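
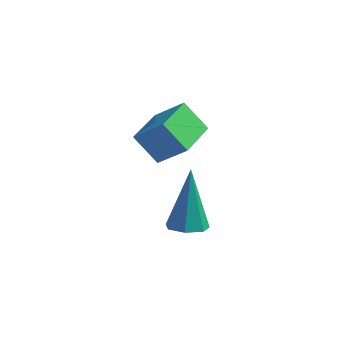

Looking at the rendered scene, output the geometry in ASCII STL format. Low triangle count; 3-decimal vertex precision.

solid 
facet normal 0.083 -0.284 -0.955
outer loop
vertex 3.729 0.201 2.312
vertex 3.11 0.401 2.199
vertex 3.67 0.745 2.145
endloop
endfacet
facet normal 0.935 0.193 0.299
outer loop
vertex 3.729 0.201 2.312
vertex 3.67 0.745 2.145
vertex 2.93 1.019 4.281
endloop
endfacet
facet normal 0.082 -0.283 -0.955
outer loop
vertex 3.67 0.745 2.145
vertex 3.11 0.401 2.199
vertex 3.19 1.031 2.019
endloop
endfacet
facet normal 0.499 0.864 0.062
outer loop
vertex 3.67 0.745 2.145
vertex 3.19 1.031 2.019
vertex 2.93 1.019 4.281
endloop
endfacet
facet normal 0.083 -0.284 -0.955
outer loop
vertex 3.19 1.031 2.019
vertex 3.11 0.401 2.199
vertex 2.65 0.842 2.028
endloop
endfacet
facet normal -0.331 0.943 -0.033
outer loop
vertex 3.19 1.031 2.019
vertex 2.65 0.842 2.028
vertex 2.93 1.019 4.281
endloop
endfacet
facet normal 0.083 -0.284 -0.955
outer loop
vertex 2.65 0.842 2.028
vertex 3.11 0.401 2.199
vertex 2.456 0.321 2.166
endloop
endfacet
facet normal -0.926 0.368 0.086
outer loop
vertex 2.65 0.842 2.028
vertex 2.456 0.321 2.166
vertex 2.93 1.019 4.281
endloop
endfacet
facet normal 0.083 -0.284 -0.955
outer loop
vertex 2.456 0.321 2.166
vertex 3.11 0.401 2.199
vertex 2.755 -0.14 2.329
endloop
endfacet
facet normal -0.841 -0.429 0.330
outer loop
vertex 2.456 0.321 2.166
vertex 2.755 -0.14 2.329
vertex 2.93 1.019 4.281
endloop
endfacet
facet normal 0.082 -0.283 -0.956
outer loop
vertex 2.755 -0.14 2.329
vertex 3.11 0.401 2.199
vertex 3.321 -0.193 2.393
endloop
endfacet
facet normal -0.137 -0.846 0.515
outer loop
vertex 2.755 -0.14 2.329
vertex 3.321 -0.193 2.393
vertex 2.93 1.019 4.281
endloop
endfacet
facet normal 0.083 -0.283 -0.956
outer loop
vertex 3.321 -0.193 2.393
vertex 3.11 0.401 2.199
vertex 3.729 0.201 2.312
endloop
endfacet
facet normal 0.651 -0.571 0.501
outer loop
vertex 3.321 -0.193 2.393
vertex 3.729 0.201 2.312
vertex 2.93 1.019 4.281
endloop
endfacet
facet normal -0.775 -0.037 -0.631
outer loop
vertex -0.021 3.061 3.726
vertex -0.124 4.767 3.753
vertex 0.785 3.125 2.733
endloop
endfacet
facet normal 0.060 -0.998 -0.015
outer loop
vertex 1.784 3.173 3.547
vertex -0.021 3.061 3.726
vertex 0.785 3.125 2.733
endloop
endfacet
facet normal -0.775 -0.037 -0.631
outer loop
vertex 0.785 3.125 2.733
vertex -0.124 4.767 3.753
vertex 0.681 4.831 2.76
endloop
endfacet
facet normal 0.629 0.051 -0.775
outer loop
vertex 0.681 4.831 2.76
vertex 1.784 3.173 3.547
vertex 0.785 3.125 2.733
endloop
endfacet
facet normal -0.629 -0.050 0.775
outer loop
vertex -0.021 3.061 3.726
vertex 0.875 4.815 4.567
vertex -0.124 4.767 3.753
endloop
endfacet
facet normal 0.060 -0.998 -0.015
outer loop
vertex 0.979 3.109 4.54
vertex -0.021 3.061 3.726
vertex 1.784 3.173 3.547
endloop
endfacet
facet normal -0.629 -0.051 0.776
outer loop
vertex 0.979 3.109 4.54
vertex 0.875 4.815 4.567
vertex -0.021 3.061 3.726
endloop
endfacet
facet normal -0.060 0.998 0.015
outer loop
vertex -0.124 4.767 3.753
vertex 0.875 4.815 4.567
vertex 0.681 4.831 2.76
endloop
endfacet
facet normal 0.629 0.050 -0.776
outer loop
vertex 1.681 4.879 3.574
vertex 1.784 3.173 3.547
vertex 0.681 4.831 2.76
endloop
endfacet
facet normal -0.060 0.998 0.015
outer loop
vertex 0.681 4.831 2.76
vertex 0.875 4.815 4.567
vertex 1.681 4.879 3.574
endloop
endfacet
facet normal 0.775 0.037 0.631
outer loop
vertex 1.681 4.879 3.574
vertex 0.979 3.109 4.54
vertex 1.784 3.173 3.547
endloop
endfacet
facet normal 0.775 0.037 0.631
outer loop
vertex 0.875 4.815 4.567
vertex 0.979 3.109 4.54
vertex 1.681 4.879 3.574
endloop
endfacet

endsolid


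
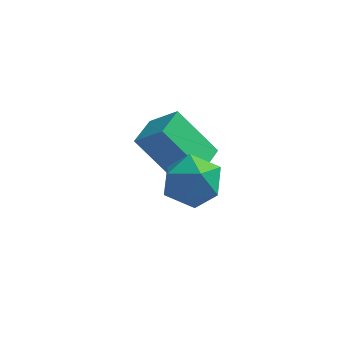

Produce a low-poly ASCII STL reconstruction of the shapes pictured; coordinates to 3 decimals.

solid 
facet normal -0.991 -0.085 0.100
outer loop
vertex -2.204 -1.584 -0.483
vertex -2.116 -1.576 0.396
vertex -2.225 -0.818 -0.043
endloop
endfacet
facet normal -0.824 0.265 -0.500
outer loop
vertex -2.204 -1.584 -0.483
vertex -2.225 -0.818 -0.043
vertex -1.782 -0.878 -0.805
endloop
endfacet
facet normal -0.413 -0.162 -0.896
outer loop
vertex -2.204 -1.584 -0.483
vertex -1.782 -0.878 -0.805
vertex -1.4 -1.674 -0.837
endloop
endfacet
facet normal -0.325 -0.776 -0.540
outer loop
vertex -2.204 -1.584 -0.483
vertex -1.4 -1.674 -0.837
vertex -1.606 -2.105 -0.094
endloop
endfacet
facet normal -0.682 -0.727 0.075
outer loop
vertex -2.204 -1.584 -0.483
vertex -1.606 -2.105 -0.094
vertex -2.116 -1.576 0.396
endloop
endfacet
facet normal -0.440 0.839 -0.322
outer loop
vertex -1.782 -0.878 -0.805
vertex -2.225 -0.818 -0.043
vertex -1.434 -0.435 -0.126
endloop
endfacet
facet normal -0.710 0.274 0.649
outer loop
vertex -2.225 -0.818 -0.043
vertex -2.116 -1.576 0.396
vertex -1.64 -0.866 0.617
endloop
endfacet
facet normal -0.211 -0.766 0.608
outer loop
vertex -2.116 -1.576 0.396
vertex -1.606 -2.105 -0.094
vertex -1.258 -1.662 0.585
endloop
endfacet
facet normal 0.368 -0.845 -0.388
outer loop
vertex -1.606 -2.105 -0.094
vertex -1.4 -1.674 -0.837
vertex -0.815 -1.722 -0.177
endloop
endfacet
facet normal 0.227 0.148 -0.963
outer loop
vertex -1.4 -1.674 -0.837
vertex -1.782 -0.878 -0.805
vertex -0.924 -0.964 -0.616
endloop
endfacet
facet normal 0.325 0.776 0.540
outer loop
vertex -0.836 -0.956 0.263
vertex -1.434 -0.435 -0.126
vertex -1.64 -0.866 0.617
endloop
endfacet
facet normal 0.413 0.162 0.896
outer loop
vertex -0.836 -0.956 0.263
vertex -1.64 -0.866 0.617
vertex -1.258 -1.662 0.585
endloop
endfacet
facet normal 0.824 -0.265 0.500
outer loop
vertex -0.836 -0.956 0.263
vertex -1.258 -1.662 0.585
vertex -0.815 -1.722 -0.177
endloop
endfacet
facet normal 0.991 0.085 -0.100
outer loop
vertex -0.836 -0.956 0.263
vertex -0.815 -1.722 -0.177
vertex -0.924 -0.964 -0.616
endloop
endfacet
facet normal 0.682 0.727 -0.075
outer loop
vertex -0.836 -0.956 0.263
vertex -0.924 -0.964 -0.616
vertex -1.434 -0.435 -0.126
endloop
endfacet
facet normal -0.368 0.845 0.388
outer loop
vertex -1.64 -0.866 0.617
vertex -1.434 -0.435 -0.126
vertex -2.225 -0.818 -0.043
endloop
endfacet
facet normal -0.227 -0.148 0.963
outer loop
vertex -1.258 -1.662 0.585
vertex -1.64 -0.866 0.617
vertex -2.116 -1.576 0.396
endloop
endfacet
facet normal 0.440 -0.839 0.322
outer loop
vertex -0.815 -1.722 -0.177
vertex -1.258 -1.662 0.585
vertex -1.606 -2.105 -0.094
endloop
endfacet
facet normal 0.710 -0.274 -0.649
outer loop
vertex -0.924 -0.964 -0.616
vertex -0.815 -1.722 -0.177
vertex -1.4 -1.674 -0.837
endloop
endfacet
facet normal 0.211 0.766 -0.608
outer loop
vertex -1.434 -0.435 -0.126
vertex -0.924 -0.964 -0.616
vertex -1.782 -0.878 -0.805
endloop
endfacet
facet normal -0.648 0.155 0.746
outer loop
vertex -2.639 1.07 -0.292
vertex -2.363 2.051 -0.256
vertex -3.444 1.324 -1.044
endloop
endfacet
facet normal -0.271 -0.962 -0.035
outer loop
vertex -2.297 1.049 -2.364
vertex -2.639 1.07 -0.292
vertex -3.444 1.324 -1.044
endloop
endfacet
facet normal -0.648 0.156 0.745
outer loop
vertex -3.444 1.324 -1.044
vertex -2.363 2.051 -0.256
vertex -3.167 2.305 -1.008
endloop
endfacet
facet normal -0.712 0.225 -0.665
outer loop
vertex -3.167 2.305 -1.008
vertex -2.297 1.049 -2.364
vertex -3.444 1.324 -1.044
endloop
endfacet
facet normal 0.712 -0.225 0.665
outer loop
vertex -2.639 1.07 -0.292
vertex -1.216 1.776 -1.576
vertex -2.363 2.051 -0.256
endloop
endfacet
facet normal -0.271 -0.962 -0.035
outer loop
vertex -1.493 0.795 -1.612
vertex -2.639 1.07 -0.292
vertex -2.297 1.049 -2.364
endloop
endfacet
facet normal 0.712 -0.225 0.665
outer loop
vertex -1.493 0.795 -1.612
vertex -1.216 1.776 -1.576
vertex -2.639 1.07 -0.292
endloop
endfacet
facet normal 0.271 0.962 0.035
outer loop
vertex -2.363 2.051 -0.256
vertex -1.216 1.776 -1.576
vertex -3.167 2.305 -1.008
endloop
endfacet
facet normal -0.712 0.225 -0.665
outer loop
vertex -2.021 2.03 -2.328
vertex -2.297 1.049 -2.364
vertex -3.167 2.305 -1.008
endloop
endfacet
facet normal 0.271 0.962 0.035
outer loop
vertex -3.167 2.305 -1.008
vertex -1.216 1.776 -1.576
vertex -2.021 2.03 -2.328
endloop
endfacet
facet normal 0.648 -0.155 -0.745
outer loop
vertex -2.021 2.03 -2.328
vertex -1.493 0.795 -1.612
vertex -2.297 1.049 -2.364
endloop
endfacet
facet normal 0.648 -0.156 -0.746
outer loop
vertex -1.216 1.776 -1.576
vertex -1.493 0.795 -1.612
vertex -2.021 2.03 -2.328
endloop
endfacet

endsolid


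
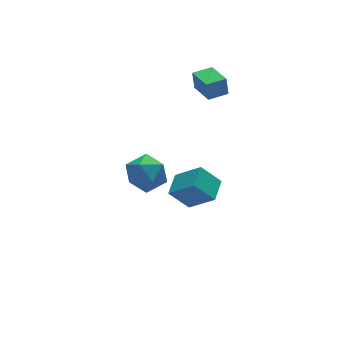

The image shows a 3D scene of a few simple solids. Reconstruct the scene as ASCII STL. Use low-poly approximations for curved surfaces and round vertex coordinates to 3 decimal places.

solid 
facet normal -0.614 -0.764 -0.198
outer loop
vertex 0.882 0.018 -1.811
vertex -0.023 1.051 -2.99
vertex 1.786 -0.427 -2.894
endloop
endfacet
facet normal 0.499 -0.571 0.652
outer loop
vertex 2.603 0.589 -2.63
vertex 0.882 0.018 -1.811
vertex 1.786 -0.427 -2.894
endloop
endfacet
facet normal -0.614 -0.764 -0.199
outer loop
vertex 1.786 -0.427 -2.894
vertex -0.023 1.051 -2.99
vertex 0.882 0.606 -4.074
endloop
endfacet
facet normal 0.611 -0.301 -0.732
outer loop
vertex 0.882 0.606 -4.074
vertex 2.603 0.589 -2.63
vertex 1.786 -0.427 -2.894
endloop
endfacet
facet normal -0.611 0.301 0.732
outer loop
vertex 0.882 0.018 -1.811
vertex 0.794 2.067 -2.726
vertex -0.023 1.051 -2.99
endloop
endfacet
facet normal 0.499 -0.571 0.651
outer loop
vertex 1.698 1.034 -1.546
vertex 0.882 0.018 -1.811
vertex 2.603 0.589 -2.63
endloop
endfacet
facet normal -0.612 0.300 0.732
outer loop
vertex 1.698 1.034 -1.546
vertex 0.794 2.067 -2.726
vertex 0.882 0.018 -1.811
endloop
endfacet
facet normal -0.500 0.571 -0.651
outer loop
vertex -0.023 1.051 -2.99
vertex 0.794 2.067 -2.726
vertex 0.882 0.606 -4.074
endloop
endfacet
facet normal 0.611 -0.300 -0.732
outer loop
vertex 1.698 1.622 -3.809
vertex 2.603 0.589 -2.63
vertex 0.882 0.606 -4.074
endloop
endfacet
facet normal -0.499 0.571 -0.652
outer loop
vertex 0.882 0.606 -4.074
vertex 0.794 2.067 -2.726
vertex 1.698 1.622 -3.809
endloop
endfacet
facet normal 0.614 0.764 0.199
outer loop
vertex 1.698 1.622 -3.809
vertex 1.698 1.034 -1.546
vertex 2.603 0.589 -2.63
endloop
endfacet
facet normal 0.614 0.764 0.199
outer loop
vertex 0.794 2.067 -2.726
vertex 1.698 1.034 -1.546
vertex 1.698 1.622 -3.809
endloop
endfacet
facet normal -0.998 -0.039 -0.043
outer loop
vertex 2.35 1.92 3.846
vertex 2.302 3.42 3.604
vertex 2.4 1.758 2.83
endloop
endfacet
facet normal 0.032 -0.987 0.159
outer loop
vertex 3.478 1.8 2.876
vertex 2.35 1.92 3.846
vertex 2.4 1.758 2.83
endloop
endfacet
facet normal -0.998 -0.039 -0.043
outer loop
vertex 2.4 1.758 2.83
vertex 2.302 3.42 3.604
vertex 2.352 3.258 2.588
endloop
endfacet
facet normal 0.048 -0.158 -0.986
outer loop
vertex 2.352 3.258 2.588
vertex 3.478 1.8 2.876
vertex 2.4 1.758 2.83
endloop
endfacet
facet normal -0.048 0.158 0.986
outer loop
vertex 2.35 1.92 3.846
vertex 3.38 3.462 3.65
vertex 2.302 3.42 3.604
endloop
endfacet
facet normal 0.032 -0.987 0.159
outer loop
vertex 3.428 1.962 3.892
vertex 2.35 1.92 3.846
vertex 3.478 1.8 2.876
endloop
endfacet
facet normal -0.048 0.158 0.986
outer loop
vertex 3.428 1.962 3.892
vertex 3.38 3.462 3.65
vertex 2.35 1.92 3.846
endloop
endfacet
facet normal -0.032 0.987 -0.159
outer loop
vertex 2.302 3.42 3.604
vertex 3.38 3.462 3.65
vertex 2.352 3.258 2.588
endloop
endfacet
facet normal 0.048 -0.158 -0.986
outer loop
vertex 3.43 3.3 2.634
vertex 3.478 1.8 2.876
vertex 2.352 3.258 2.588
endloop
endfacet
facet normal -0.032 0.987 -0.159
outer loop
vertex 2.352 3.258 2.588
vertex 3.38 3.462 3.65
vertex 3.43 3.3 2.634
endloop
endfacet
facet normal 0.998 0.039 0.043
outer loop
vertex 3.43 3.3 2.634
vertex 3.428 1.962 3.892
vertex 3.478 1.8 2.876
endloop
endfacet
facet normal 0.998 0.039 0.043
outer loop
vertex 3.38 3.462 3.65
vertex 3.428 1.962 3.892
vertex 3.43 3.3 2.634
endloop
endfacet
facet normal -0.342 0.457 0.821
outer loop
vertex -3.28 -1.553 2.735
vertex -2.962 -2.415 3.348
vertex -2.265 -1.576 3.171
endloop
endfacet
facet normal -0.123 0.934 0.336
outer loop
vertex -3.28 -1.553 2.735
vertex -2.265 -1.576 3.171
vertex -2.413 -1.223 2.135
endloop
endfacet
facet normal -0.497 0.827 -0.263
outer loop
vertex -3.28 -1.553 2.735
vertex -2.413 -1.223 2.135
vertex -3.201 -1.843 1.673
endloop
endfacet
facet normal -0.947 0.285 -0.148
outer loop
vertex -3.28 -1.553 2.735
vertex -3.201 -1.843 1.673
vertex -3.54 -2.579 2.422
endloop
endfacet
facet normal -0.851 0.057 0.521
outer loop
vertex -3.28 -1.553 2.735
vertex -3.54 -2.579 2.422
vertex -2.962 -2.415 3.348
endloop
endfacet
facet normal 0.564 0.803 0.193
outer loop
vertex -2.413 -1.223 2.135
vertex -2.265 -1.576 3.171
vertex -1.56 -1.881 2.378
endloop
endfacet
facet normal 0.209 0.032 0.977
outer loop
vertex -2.265 -1.576 3.171
vertex -2.962 -2.415 3.348
vertex -1.899 -2.617 3.127
endloop
endfacet
facet normal -0.615 -0.615 0.493
outer loop
vertex -2.962 -2.415 3.348
vertex -3.54 -2.579 2.422
vertex -2.687 -3.237 2.665
endloop
endfacet
facet normal -0.769 -0.246 -0.590
outer loop
vertex -3.54 -2.579 2.422
vertex -3.201 -1.843 1.673
vertex -2.835 -2.884 1.629
endloop
endfacet
facet normal -0.041 0.630 -0.775
outer loop
vertex -3.201 -1.843 1.673
vertex -2.413 -1.223 2.135
vertex -2.138 -2.045 1.452
endloop
endfacet
facet normal 0.947 -0.285 0.148
outer loop
vertex -1.82 -2.907 2.065
vertex -1.56 -1.881 2.378
vertex -1.899 -2.617 3.127
endloop
endfacet
facet normal 0.497 -0.827 0.263
outer loop
vertex -1.82 -2.907 2.065
vertex -1.899 -2.617 3.127
vertex -2.687 -3.237 2.665
endloop
endfacet
facet normal 0.123 -0.934 -0.336
outer loop
vertex -1.82 -2.907 2.065
vertex -2.687 -3.237 2.665
vertex -2.835 -2.884 1.629
endloop
endfacet
facet normal 0.342 -0.457 -0.821
outer loop
vertex -1.82 -2.907 2.065
vertex -2.835 -2.884 1.629
vertex -2.138 -2.045 1.452
endloop
endfacet
facet normal 0.851 -0.057 -0.521
outer loop
vertex -1.82 -2.907 2.065
vertex -2.138 -2.045 1.452
vertex -1.56 -1.881 2.378
endloop
endfacet
facet normal 0.769 0.246 0.590
outer loop
vertex -1.899 -2.617 3.127
vertex -1.56 -1.881 2.378
vertex -2.265 -1.576 3.171
endloop
endfacet
facet normal 0.041 -0.630 0.775
outer loop
vertex -2.687 -3.237 2.665
vertex -1.899 -2.617 3.127
vertex -2.962 -2.415 3.348
endloop
endfacet
facet normal -0.564 -0.803 -0.193
outer loop
vertex -2.835 -2.884 1.629
vertex -2.687 -3.237 2.665
vertex -3.54 -2.579 2.422
endloop
endfacet
facet normal -0.209 -0.032 -0.977
outer loop
vertex -2.138 -2.045 1.452
vertex -2.835 -2.884 1.629
vertex -3.201 -1.843 1.673
endloop
endfacet
facet normal 0.615 0.615 -0.493
outer loop
vertex -1.56 -1.881 2.378
vertex -2.138 -2.045 1.452
vertex -2.413 -1.223 2.135
endloop
endfacet

endsolid


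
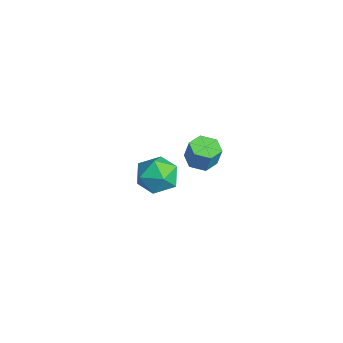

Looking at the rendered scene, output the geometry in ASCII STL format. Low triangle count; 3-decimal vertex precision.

solid 
facet normal -0.249 -0.130 -0.960
outer loop
vertex 4.242 1.253 2.547
vertex 3.828 1.926 2.563
vertex 4.593 1.937 2.363
endloop
endfacet
facet normal 0.861 -0.484 -0.158
outer loop
vertex 4.242 1.253 2.547
vertex 4.593 1.937 2.363
vertex 4.526 1.402 3.641
endloop
endfacet
facet normal 0.861 -0.483 -0.157
outer loop
vertex 4.526 1.402 3.641
vertex 4.593 1.937 2.363
vertex 4.876 2.086 3.457
endloop
endfacet
facet normal 0.249 0.131 0.960
outer loop
vertex 4.526 1.402 3.641
vertex 4.876 2.086 3.457
vertex 4.112 2.074 3.657
endloop
endfacet
facet normal -0.249 -0.131 -0.960
outer loop
vertex 4.593 1.937 2.363
vertex 3.828 1.926 2.563
vertex 4.179 2.609 2.379
endloop
endfacet
facet normal 0.814 0.508 -0.280
outer loop
vertex 4.593 1.937 2.363
vertex 4.179 2.609 2.379
vertex 4.876 2.086 3.457
endloop
endfacet
facet normal 0.814 0.508 -0.280
outer loop
vertex 4.876 2.086 3.457
vertex 4.179 2.609 2.379
vertex 4.462 2.758 3.473
endloop
endfacet
facet normal 0.249 0.131 0.960
outer loop
vertex 4.876 2.086 3.457
vertex 4.462 2.758 3.473
vertex 4.112 2.074 3.657
endloop
endfacet
facet normal -0.249 -0.131 -0.960
outer loop
vertex 4.179 2.609 2.379
vertex 3.828 1.926 2.563
vertex 3.414 2.598 2.579
endloop
endfacet
facet normal -0.046 0.991 -0.123
outer loop
vertex 4.179 2.609 2.379
vertex 3.414 2.598 2.579
vertex 4.462 2.758 3.473
endloop
endfacet
facet normal -0.046 0.991 -0.123
outer loop
vertex 4.462 2.758 3.473
vertex 3.414 2.598 2.579
vertex 3.698 2.747 3.673
endloop
endfacet
facet normal 0.249 0.131 0.960
outer loop
vertex 4.462 2.758 3.473
vertex 3.698 2.747 3.673
vertex 4.112 2.074 3.657
endloop
endfacet
facet normal -0.249 -0.131 -0.960
outer loop
vertex 3.414 2.598 2.579
vertex 3.828 1.926 2.563
vertex 3.064 1.914 2.763
endloop
endfacet
facet normal -0.861 0.483 0.158
outer loop
vertex 3.414 2.598 2.579
vertex 3.064 1.914 2.763
vertex 3.698 2.747 3.673
endloop
endfacet
facet normal -0.861 0.484 0.157
outer loop
vertex 3.698 2.747 3.673
vertex 3.064 1.914 2.763
vertex 3.347 2.063 3.857
endloop
endfacet
facet normal 0.249 0.130 0.960
outer loop
vertex 3.698 2.747 3.673
vertex 3.347 2.063 3.857
vertex 4.112 2.074 3.657
endloop
endfacet
facet normal -0.249 -0.131 -0.960
outer loop
vertex 3.064 1.914 2.763
vertex 3.828 1.926 2.563
vertex 3.478 1.242 2.747
endloop
endfacet
facet normal -0.814 -0.508 0.280
outer loop
vertex 3.064 1.914 2.763
vertex 3.478 1.242 2.747
vertex 3.347 2.063 3.857
endloop
endfacet
facet normal -0.814 -0.508 0.280
outer loop
vertex 3.347 2.063 3.857
vertex 3.478 1.242 2.747
vertex 3.761 1.391 3.841
endloop
endfacet
facet normal 0.249 0.131 0.960
outer loop
vertex 3.347 2.063 3.857
vertex 3.761 1.391 3.841
vertex 4.112 2.074 3.657
endloop
endfacet
facet normal -0.249 -0.131 -0.960
outer loop
vertex 3.478 1.242 2.747
vertex 3.828 1.926 2.563
vertex 4.242 1.253 2.547
endloop
endfacet
facet normal 0.046 -0.991 0.123
outer loop
vertex 3.478 1.242 2.747
vertex 4.242 1.253 2.547
vertex 3.761 1.391 3.841
endloop
endfacet
facet normal 0.046 -0.991 0.123
outer loop
vertex 3.761 1.391 3.841
vertex 4.242 1.253 2.547
vertex 4.526 1.402 3.641
endloop
endfacet
facet normal 0.249 0.131 0.960
outer loop
vertex 3.761 1.391 3.841
vertex 4.526 1.402 3.641
vertex 4.112 2.074 3.657
endloop
endfacet
facet normal -0.977 -0.110 0.184
outer loop
vertex -2.627 1.387 -3.492
vertex -2.364 0.675 -2.524
vertex -2.474 1.892 -2.38
endloop
endfacet
facet normal -0.844 0.522 -0.121
outer loop
vertex -2.627 1.387 -3.492
vertex -2.474 1.892 -2.38
vertex -1.995 2.437 -3.374
endloop
endfacet
facet normal -0.528 0.402 -0.748
outer loop
vertex -2.627 1.387 -3.492
vertex -1.995 2.437 -3.374
vertex -1.59 1.557 -4.132
endloop
endfacet
facet normal -0.464 -0.304 -0.832
outer loop
vertex -2.627 1.387 -3.492
vertex -1.59 1.557 -4.132
vertex -1.818 0.468 -3.607
endloop
endfacet
facet normal -0.741 -0.621 -0.255
outer loop
vertex -2.627 1.387 -3.492
vertex -1.818 0.468 -3.607
vertex -2.364 0.675 -2.524
endloop
endfacet
facet normal -0.383 0.875 0.295
outer loop
vertex -1.995 2.437 -3.374
vertex -2.474 1.892 -2.38
vertex -1.342 2.372 -2.333
endloop
endfacet
facet normal -0.598 -0.147 0.788
outer loop
vertex -2.474 1.892 -2.38
vertex -2.364 0.675 -2.524
vertex -1.57 1.283 -1.808
endloop
endfacet
facet normal -0.218 -0.973 0.076
outer loop
vertex -2.364 0.675 -2.524
vertex -1.818 0.468 -3.607
vertex -1.165 0.403 -2.566
endloop
endfacet
facet normal 0.231 -0.461 -0.857
outer loop
vertex -1.818 0.468 -3.607
vertex -1.59 1.557 -4.132
vertex -0.686 0.948 -3.56
endloop
endfacet
facet normal 0.129 0.681 -0.721
outer loop
vertex -1.59 1.557 -4.132
vertex -1.995 2.437 -3.374
vertex -0.796 2.165 -3.416
endloop
endfacet
facet normal 0.464 0.304 0.832
outer loop
vertex -0.533 1.453 -2.448
vertex -1.342 2.372 -2.333
vertex -1.57 1.283 -1.808
endloop
endfacet
facet normal 0.528 -0.402 0.748
outer loop
vertex -0.533 1.453 -2.448
vertex -1.57 1.283 -1.808
vertex -1.165 0.403 -2.566
endloop
endfacet
facet normal 0.844 -0.522 0.121
outer loop
vertex -0.533 1.453 -2.448
vertex -1.165 0.403 -2.566
vertex -0.686 0.948 -3.56
endloop
endfacet
facet normal 0.977 0.110 -0.184
outer loop
vertex -0.533 1.453 -2.448
vertex -0.686 0.948 -3.56
vertex -0.796 2.165 -3.416
endloop
endfacet
facet normal 0.741 0.621 0.255
outer loop
vertex -0.533 1.453 -2.448
vertex -0.796 2.165 -3.416
vertex -1.342 2.372 -2.333
endloop
endfacet
facet normal -0.231 0.461 0.857
outer loop
vertex -1.57 1.283 -1.808
vertex -1.342 2.372 -2.333
vertex -2.474 1.892 -2.38
endloop
endfacet
facet normal -0.129 -0.681 0.721
outer loop
vertex -1.165 0.403 -2.566
vertex -1.57 1.283 -1.808
vertex -2.364 0.675 -2.524
endloop
endfacet
facet normal 0.383 -0.875 -0.295
outer loop
vertex -0.686 0.948 -3.56
vertex -1.165 0.403 -2.566
vertex -1.818 0.468 -3.607
endloop
endfacet
facet normal 0.598 0.147 -0.788
outer loop
vertex -0.796 2.165 -3.416
vertex -0.686 0.948 -3.56
vertex -1.59 1.557 -4.132
endloop
endfacet
facet normal 0.218 0.973 -0.076
outer loop
vertex -1.342 2.372 -2.333
vertex -0.796 2.165 -3.416
vertex -1.995 2.437 -3.374
endloop
endfacet

endsolid


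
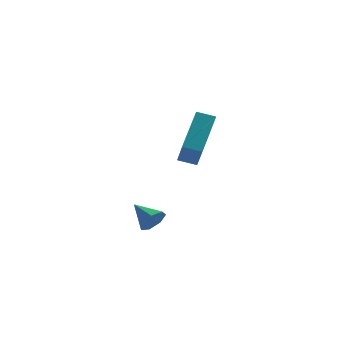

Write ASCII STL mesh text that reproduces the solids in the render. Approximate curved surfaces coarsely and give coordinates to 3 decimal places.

solid 
facet normal 0.583 -0.699 -0.414
outer loop
vertex -0.685 -2.759 1.73
vertex -1.019 -2.729 1.208
vertex -0.516 -2.402 1.365
endloop
endfacet
facet normal 0.425 0.541 0.726
outer loop
vertex -0.685 -2.759 1.73
vertex -0.516 -2.402 1.365
vertex -1.701 -1.911 1.692
endloop
endfacet
facet normal 0.583 -0.699 -0.413
outer loop
vertex -0.516 -2.402 1.365
vertex -1.019 -2.729 1.208
vertex -0.725 -2.291 0.882
endloop
endfacet
facet normal 0.392 0.919 0.041
outer loop
vertex -0.516 -2.402 1.365
vertex -0.725 -2.291 0.882
vertex -1.701 -1.911 1.692
endloop
endfacet
facet normal 0.583 -0.699 -0.413
outer loop
vertex -0.725 -2.291 0.882
vertex -1.019 -2.729 1.208
vertex -1.156 -2.51 0.644
endloop
endfacet
facet normal -0.124 0.832 -0.540
outer loop
vertex -0.725 -2.291 0.882
vertex -1.156 -2.51 0.644
vertex -1.701 -1.911 1.692
endloop
endfacet
facet normal 0.583 -0.699 -0.413
outer loop
vertex -1.156 -2.51 0.644
vertex -1.019 -2.729 1.208
vertex -1.483 -2.894 0.832
endloop
endfacet
facet normal -0.738 0.344 -0.580
outer loop
vertex -1.156 -2.51 0.644
vertex -1.483 -2.894 0.832
vertex -1.701 -1.911 1.692
endloop
endfacet
facet normal 0.584 -0.699 -0.414
outer loop
vertex -1.483 -2.894 0.832
vertex -1.019 -2.729 1.208
vertex -1.46 -3.153 1.302
endloop
endfacet
facet normal -0.983 -0.176 -0.049
outer loop
vertex -1.483 -2.894 0.832
vertex -1.46 -3.153 1.302
vertex -1.701 -1.911 1.692
endloop
endfacet
facet normal 0.583 -0.699 -0.415
outer loop
vertex -1.46 -3.153 1.302
vertex -1.019 -2.729 1.208
vertex -1.105 -3.094 1.702
endloop
endfacet
facet normal -0.679 -0.337 0.652
outer loop
vertex -1.46 -3.153 1.302
vertex -1.105 -3.094 1.702
vertex -1.701 -1.911 1.692
endloop
endfacet
facet normal 0.584 -0.698 -0.414
outer loop
vertex -1.105 -3.094 1.702
vertex -1.019 -2.729 1.208
vertex -0.685 -2.759 1.73
endloop
endfacet
facet normal -0.052 -0.018 0.998
outer loop
vertex -1.105 -3.094 1.702
vertex -0.685 -2.759 1.73
vertex -1.701 -1.911 1.692
endloop
endfacet
facet normal -0.942 0.210 0.262
outer loop
vertex 0.329 0.798 3.402
vertex 1.005 2.317 4.618
vertex 0.213 1.877 2.119
endloop
endfacet
facet normal -0.328 -0.737 -0.591
outer loop
vertex 0.995 1.703 1.902
vertex 0.329 0.798 3.402
vertex 0.213 1.877 2.119
endloop
endfacet
facet normal -0.942 0.210 0.262
outer loop
vertex 0.213 1.877 2.119
vertex 1.005 2.317 4.618
vertex 0.889 3.396 3.335
endloop
endfacet
facet normal -0.069 0.642 -0.764
outer loop
vertex 0.889 3.396 3.335
vertex 0.995 1.703 1.902
vertex 0.213 1.877 2.119
endloop
endfacet
facet normal 0.069 -0.642 0.764
outer loop
vertex 0.329 0.798 3.402
vertex 1.787 2.143 4.401
vertex 1.005 2.317 4.618
endloop
endfacet
facet normal -0.328 -0.737 -0.591
outer loop
vertex 1.111 0.624 3.185
vertex 0.329 0.798 3.402
vertex 0.995 1.703 1.902
endloop
endfacet
facet normal 0.069 -0.642 0.764
outer loop
vertex 1.111 0.624 3.185
vertex 1.787 2.143 4.401
vertex 0.329 0.798 3.402
endloop
endfacet
facet normal 0.328 0.737 0.591
outer loop
vertex 1.005 2.317 4.618
vertex 1.787 2.143 4.401
vertex 0.889 3.396 3.335
endloop
endfacet
facet normal -0.069 0.642 -0.764
outer loop
vertex 1.671 3.222 3.118
vertex 0.995 1.703 1.902
vertex 0.889 3.396 3.335
endloop
endfacet
facet normal 0.328 0.737 0.591
outer loop
vertex 0.889 3.396 3.335
vertex 1.787 2.143 4.401
vertex 1.671 3.222 3.118
endloop
endfacet
facet normal 0.942 -0.210 -0.262
outer loop
vertex 1.671 3.222 3.118
vertex 1.111 0.624 3.185
vertex 0.995 1.703 1.902
endloop
endfacet
facet normal 0.942 -0.210 -0.262
outer loop
vertex 1.787 2.143 4.401
vertex 1.111 0.624 3.185
vertex 1.671 3.222 3.118
endloop
endfacet

endsolid


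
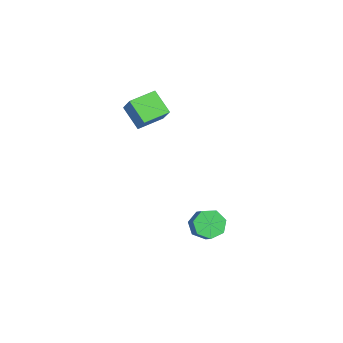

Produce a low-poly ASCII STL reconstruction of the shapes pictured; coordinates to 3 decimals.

solid 
facet normal -0.572 -0.065 -0.817
outer loop
vertex -3.664 -0.198 3.066
vertex -4.014 1.338 3.189
vertex -2.432 0.155 2.175
endloop
endfacet
facet normal 0.222 -0.972 -0.078
outer loop
vertex -1.666 0.242 3.271
vertex -3.664 -0.198 3.066
vertex -2.432 0.155 2.175
endloop
endfacet
facet normal -0.572 -0.065 -0.817
outer loop
vertex -2.432 0.155 2.175
vertex -4.014 1.338 3.189
vertex -2.783 1.691 2.299
endloop
endfacet
facet normal 0.790 0.227 -0.570
outer loop
vertex -2.783 1.691 2.299
vertex -1.666 0.242 3.271
vertex -2.432 0.155 2.175
endloop
endfacet
facet normal -0.790 -0.226 0.570
outer loop
vertex -3.664 -0.198 3.066
vertex -3.248 1.425 4.285
vertex -4.014 1.338 3.189
endloop
endfacet
facet normal 0.222 -0.972 -0.078
outer loop
vertex -2.897 -0.111 4.161
vertex -3.664 -0.198 3.066
vertex -1.666 0.242 3.271
endloop
endfacet
facet normal -0.789 -0.226 0.571
outer loop
vertex -2.897 -0.111 4.161
vertex -3.248 1.425 4.285
vertex -3.664 -0.198 3.066
endloop
endfacet
facet normal -0.222 0.972 0.078
outer loop
vertex -4.014 1.338 3.189
vertex -3.248 1.425 4.285
vertex -2.783 1.691 2.299
endloop
endfacet
facet normal 0.789 0.226 -0.571
outer loop
vertex -2.016 1.778 3.394
vertex -1.666 0.242 3.271
vertex -2.783 1.691 2.299
endloop
endfacet
facet normal -0.222 0.972 0.078
outer loop
vertex -2.783 1.691 2.299
vertex -3.248 1.425 4.285
vertex -2.016 1.778 3.394
endloop
endfacet
facet normal 0.572 0.065 0.817
outer loop
vertex -2.016 1.778 3.394
vertex -2.897 -0.111 4.161
vertex -1.666 0.242 3.271
endloop
endfacet
facet normal 0.573 0.065 0.817
outer loop
vertex -3.248 1.425 4.285
vertex -2.897 -0.111 4.161
vertex -2.016 1.778 3.394
endloop
endfacet
facet normal -0.713 0.064 -0.698
outer loop
vertex 1.541 2.397 -4.425
vertex 0.933 2.582 -3.787
vertex 1.445 3.154 -4.258
endloop
endfacet
facet normal 0.691 0.238 -0.683
outer loop
vertex 1.541 2.397 -4.425
vertex 1.445 3.154 -4.258
vertex 2.475 2.313 -3.51
endloop
endfacet
facet normal 0.691 0.239 -0.683
outer loop
vertex 2.475 2.313 -3.51
vertex 1.445 3.154 -4.258
vertex 2.379 3.069 -3.343
endloop
endfacet
facet normal 0.713 -0.064 0.699
outer loop
vertex 2.475 2.313 -3.51
vertex 2.379 3.069 -3.343
vertex 1.867 2.498 -2.873
endloop
endfacet
facet normal -0.714 0.064 -0.698
outer loop
vertex 1.445 3.154 -4.258
vertex 0.933 2.582 -3.787
vertex 0.964 3.48 -3.736
endloop
endfacet
facet normal 0.335 0.906 -0.258
outer loop
vertex 1.445 3.154 -4.258
vertex 0.964 3.48 -3.736
vertex 2.379 3.069 -3.343
endloop
endfacet
facet normal 0.335 0.906 -0.259
outer loop
vertex 2.379 3.069 -3.343
vertex 0.964 3.48 -3.736
vertex 1.898 3.396 -2.821
endloop
endfacet
facet normal 0.713 -0.065 0.698
outer loop
vertex 2.379 3.069 -3.343
vertex 1.898 3.396 -2.821
vertex 1.867 2.498 -2.873
endloop
endfacet
facet normal -0.712 0.064 -0.699
outer loop
vertex 0.964 3.48 -3.736
vertex 0.933 2.582 -3.787
vertex 0.459 3.13 -3.254
endloop
endfacet
facet normal -0.273 0.892 0.361
outer loop
vertex 0.964 3.48 -3.736
vertex 0.459 3.13 -3.254
vertex 1.898 3.396 -2.821
endloop
endfacet
facet normal -0.273 0.892 0.361
outer loop
vertex 1.898 3.396 -2.821
vertex 0.459 3.13 -3.254
vertex 1.393 3.046 -2.339
endloop
endfacet
facet normal 0.712 -0.065 0.699
outer loop
vertex 1.898 3.396 -2.821
vertex 1.393 3.046 -2.339
vertex 1.867 2.498 -2.873
endloop
endfacet
facet normal -0.713 0.063 -0.699
outer loop
vertex 0.459 3.13 -3.254
vertex 0.933 2.582 -3.787
vertex 0.312 2.368 -3.173
endloop
endfacet
facet normal -0.675 0.206 0.708
outer loop
vertex 0.459 3.13 -3.254
vertex 0.312 2.368 -3.173
vertex 1.393 3.046 -2.339
endloop
endfacet
facet normal -0.676 0.206 0.708
outer loop
vertex 1.393 3.046 -2.339
vertex 0.312 2.368 -3.173
vertex 1.245 2.284 -2.258
endloop
endfacet
facet normal 0.713 -0.064 0.699
outer loop
vertex 1.393 3.046 -2.339
vertex 1.245 2.284 -2.258
vertex 1.867 2.498 -2.873
endloop
endfacet
facet normal -0.713 0.064 -0.698
outer loop
vertex 0.312 2.368 -3.173
vertex 0.933 2.582 -3.787
vertex 0.632 1.767 -3.555
endloop
endfacet
facet normal -0.569 -0.635 0.522
outer loop
vertex 0.312 2.368 -3.173
vertex 0.632 1.767 -3.555
vertex 1.245 2.284 -2.258
endloop
endfacet
facet normal -0.569 -0.635 0.522
outer loop
vertex 1.245 2.284 -2.258
vertex 0.632 1.767 -3.555
vertex 1.566 1.682 -2.64
endloop
endfacet
facet normal 0.713 -0.063 0.699
outer loop
vertex 1.245 2.284 -2.258
vertex 1.566 1.682 -2.64
vertex 1.867 2.498 -2.873
endloop
endfacet
facet normal -0.713 0.064 -0.699
outer loop
vertex 0.632 1.767 -3.555
vertex 0.933 2.582 -3.787
vertex 1.179 1.779 -4.112
endloop
endfacet
facet normal -0.036 -0.998 -0.056
outer loop
vertex 0.632 1.767 -3.555
vertex 1.179 1.779 -4.112
vertex 1.566 1.682 -2.64
endloop
endfacet
facet normal -0.034 -0.998 -0.057
outer loop
vertex 1.566 1.682 -2.64
vertex 1.179 1.779 -4.112
vertex 2.113 1.695 -3.197
endloop
endfacet
facet normal 0.713 -0.063 0.699
outer loop
vertex 1.566 1.682 -2.64
vertex 2.113 1.695 -3.197
vertex 1.867 2.498 -2.873
endloop
endfacet
facet normal -0.713 0.064 -0.698
outer loop
vertex 1.179 1.779 -4.112
vertex 0.933 2.582 -3.787
vertex 1.541 2.397 -4.425
endloop
endfacet
facet normal 0.526 -0.609 -0.593
outer loop
vertex 1.179 1.779 -4.112
vertex 1.541 2.397 -4.425
vertex 2.113 1.695 -3.197
endloop
endfacet
facet normal 0.526 -0.609 -0.593
outer loop
vertex 2.113 1.695 -3.197
vertex 1.541 2.397 -4.425
vertex 2.475 2.313 -3.51
endloop
endfacet
facet normal 0.713 -0.064 0.699
outer loop
vertex 2.113 1.695 -3.197
vertex 2.475 2.313 -3.51
vertex 1.867 2.498 -2.873
endloop
endfacet

endsolid


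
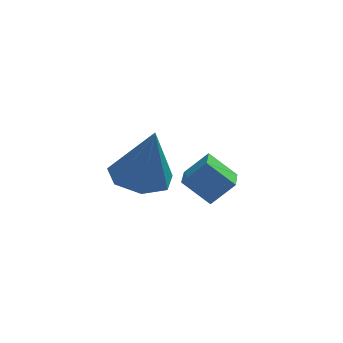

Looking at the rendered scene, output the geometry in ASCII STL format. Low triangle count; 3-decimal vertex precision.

solid 
facet normal -0.696 -0.034 -0.717
outer loop
vertex -2.389 -1.669 0.763
vertex -2.233 -0.721 0.566
vertex -1.668 -1.93 0.075
endloop
endfacet
facet normal -0.159 -0.967 0.200
outer loop
vertex -1.027 -1.899 0.734
vertex -2.389 -1.669 0.763
vertex -1.668 -1.93 0.075
endloop
endfacet
facet normal -0.696 -0.034 -0.717
outer loop
vertex -1.668 -1.93 0.075
vertex -2.233 -0.721 0.566
vertex -1.512 -0.983 -0.122
endloop
endfacet
facet normal 0.699 -0.254 -0.668
outer loop
vertex -1.512 -0.983 -0.122
vertex -1.027 -1.899 0.734
vertex -1.668 -1.93 0.075
endloop
endfacet
facet normal -0.699 0.254 0.668
outer loop
vertex -2.389 -1.669 0.763
vertex -1.592 -0.69 1.225
vertex -2.233 -0.721 0.566
endloop
endfacet
facet normal -0.159 -0.967 0.202
outer loop
vertex -1.748 -1.637 1.422
vertex -2.389 -1.669 0.763
vertex -1.027 -1.899 0.734
endloop
endfacet
facet normal -0.699 0.254 0.668
outer loop
vertex -1.748 -1.637 1.422
vertex -1.592 -0.69 1.225
vertex -2.389 -1.669 0.763
endloop
endfacet
facet normal 0.160 0.967 -0.201
outer loop
vertex -2.233 -0.721 0.566
vertex -1.592 -0.69 1.225
vertex -1.512 -0.983 -0.122
endloop
endfacet
facet normal 0.699 -0.254 -0.668
outer loop
vertex -0.871 -0.951 0.537
vertex -1.027 -1.899 0.734
vertex -1.512 -0.983 -0.122
endloop
endfacet
facet normal 0.158 0.967 -0.201
outer loop
vertex -1.512 -0.983 -0.122
vertex -1.592 -0.69 1.225
vertex -0.871 -0.951 0.537
endloop
endfacet
facet normal 0.696 0.034 0.717
outer loop
vertex -0.871 -0.951 0.537
vertex -1.748 -1.637 1.422
vertex -1.027 -1.899 0.734
endloop
endfacet
facet normal 0.696 0.034 0.717
outer loop
vertex -1.592 -0.69 1.225
vertex -1.748 -1.637 1.422
vertex -0.871 -0.951 0.537
endloop
endfacet
facet normal -0.204 0.159 -0.966
outer loop
vertex -2.962 -4.361 2.162
vertex -3.572 -3.855 2.374
vertex -2.783 -3.676 2.237
endloop
endfacet
facet normal 0.949 -0.267 0.171
outer loop
vertex -2.962 -4.361 2.162
vertex -2.783 -3.676 2.237
vertex -3.228 -4.125 4.006
endloop
endfacet
facet normal -0.204 0.159 -0.966
outer loop
vertex -2.783 -3.676 2.237
vertex -3.572 -3.855 2.374
vertex -3.198 -3.126 2.415
endloop
endfacet
facet normal 0.802 0.499 0.328
outer loop
vertex -2.783 -3.676 2.237
vertex -3.198 -3.126 2.415
vertex -3.228 -4.125 4.006
endloop
endfacet
facet normal -0.204 0.159 -0.966
outer loop
vertex -3.198 -3.126 2.415
vertex -3.572 -3.855 2.374
vertex -3.895 -3.126 2.562
endloop
endfacet
facet normal 0.112 0.841 0.530
outer loop
vertex -3.198 -3.126 2.415
vertex -3.895 -3.126 2.562
vertex -3.228 -4.125 4.006
endloop
endfacet
facet normal -0.203 0.159 -0.966
outer loop
vertex -3.895 -3.126 2.562
vertex -3.572 -3.855 2.374
vertex -4.348 -3.674 2.567
endloop
endfacet
facet normal -0.600 0.501 0.624
outer loop
vertex -3.895 -3.126 2.562
vertex -4.348 -3.674 2.567
vertex -3.228 -4.125 4.006
endloop
endfacet
facet normal -0.203 0.160 -0.966
outer loop
vertex -4.348 -3.674 2.567
vertex -3.572 -3.855 2.374
vertex -4.216 -4.359 2.426
endloop
endfacet
facet normal -0.799 -0.265 0.539
outer loop
vertex -4.348 -3.674 2.567
vertex -4.216 -4.359 2.426
vertex -3.228 -4.125 4.006
endloop
endfacet
facet normal -0.203 0.160 -0.966
outer loop
vertex -4.216 -4.359 2.426
vertex -3.572 -3.855 2.374
vertex -3.6 -4.665 2.246
endloop
endfacet
facet normal -0.337 -0.878 0.341
outer loop
vertex -4.216 -4.359 2.426
vertex -3.6 -4.665 2.246
vertex -3.228 -4.125 4.006
endloop
endfacet
facet normal -0.203 0.160 -0.966
outer loop
vertex -3.6 -4.665 2.246
vertex -3.572 -3.855 2.374
vertex -2.962 -4.361 2.162
endloop
endfacet
facet normal 0.442 -0.879 0.176
outer loop
vertex -3.6 -4.665 2.246
vertex -2.962 -4.361 2.162
vertex -3.228 -4.125 4.006
endloop
endfacet

endsolid


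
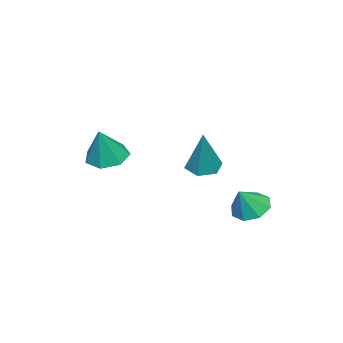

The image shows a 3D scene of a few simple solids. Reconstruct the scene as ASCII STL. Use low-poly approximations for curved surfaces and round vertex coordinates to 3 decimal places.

solid 
facet normal -0.549 0.178 -0.817
outer loop
vertex -2.406 2.206 -4.463
vertex -2.888 2.865 -3.996
vertex -2.108 2.859 -4.521
endloop
endfacet
facet normal 0.906 -0.419 -0.059
outer loop
vertex -2.406 2.206 -4.463
vertex -2.108 2.859 -4.521
vertex -2.112 2.615 -2.844
endloop
endfacet
facet normal -0.549 0.176 -0.817
outer loop
vertex -2.108 2.859 -4.521
vertex -2.888 2.865 -3.996
vertex -2.268 3.515 -4.272
endloop
endfacet
facet normal 0.974 0.224 0.035
outer loop
vertex -2.108 2.859 -4.521
vertex -2.268 3.515 -4.272
vertex -2.112 2.615 -2.844
endloop
endfacet
facet normal -0.549 0.177 -0.816
outer loop
vertex -2.268 3.515 -4.272
vertex -2.888 2.865 -3.996
vertex -2.79 3.79 -3.861
endloop
endfacet
facet normal 0.640 0.680 0.358
outer loop
vertex -2.268 3.515 -4.272
vertex -2.79 3.79 -3.861
vertex -2.112 2.615 -2.844
endloop
endfacet
facet normal -0.551 0.177 -0.816
outer loop
vertex -2.79 3.79 -3.861
vertex -2.888 2.865 -3.996
vertex -3.369 3.523 -3.528
endloop
endfacet
facet normal 0.100 0.684 0.723
outer loop
vertex -2.79 3.79 -3.861
vertex -3.369 3.523 -3.528
vertex -2.112 2.615 -2.844
endloop
endfacet
facet normal -0.550 0.179 -0.816
outer loop
vertex -3.369 3.523 -3.528
vertex -2.888 2.865 -3.996
vertex -3.667 2.871 -3.47
endloop
endfacet
facet normal -0.330 0.232 0.915
outer loop
vertex -3.369 3.523 -3.528
vertex -3.667 2.871 -3.47
vertex -2.112 2.615 -2.844
endloop
endfacet
facet normal -0.550 0.177 -0.816
outer loop
vertex -3.667 2.871 -3.47
vertex -2.888 2.865 -3.996
vertex -3.508 2.215 -3.719
endloop
endfacet
facet normal -0.398 -0.408 0.822
outer loop
vertex -3.667 2.871 -3.47
vertex -3.508 2.215 -3.719
vertex -2.112 2.615 -2.844
endloop
endfacet
facet normal -0.549 0.176 -0.817
outer loop
vertex -3.508 2.215 -3.719
vertex -2.888 2.865 -3.996
vertex -2.985 1.94 -4.13
endloop
endfacet
facet normal -0.064 -0.865 0.497
outer loop
vertex -3.508 2.215 -3.719
vertex -2.985 1.94 -4.13
vertex -2.112 2.615 -2.844
endloop
endfacet
facet normal -0.550 0.176 -0.816
outer loop
vertex -2.985 1.94 -4.13
vertex -2.888 2.865 -3.996
vertex -2.406 2.206 -4.463
endloop
endfacet
facet normal 0.476 -0.869 0.133
outer loop
vertex -2.985 1.94 -4.13
vertex -2.406 2.206 -4.463
vertex -2.112 2.615 -2.844
endloop
endfacet
facet normal -0.357 -0.144 -0.923
outer loop
vertex 1.608 1.762 -0.216
vertex 1.167 2.402 -0.145
vertex 1.89 2.456 -0.433
endloop
endfacet
facet normal 0.928 -0.372 0.017
outer loop
vertex 1.608 1.762 -0.216
vertex 1.89 2.456 -0.433
vertex 1.953 2.718 1.885
endloop
endfacet
facet normal -0.357 -0.144 -0.923
outer loop
vertex 1.89 2.456 -0.433
vertex 1.167 2.402 -0.145
vertex 1.449 3.096 -0.362
endloop
endfacet
facet normal 0.816 0.572 -0.087
outer loop
vertex 1.89 2.456 -0.433
vertex 1.449 3.096 -0.362
vertex 1.953 2.718 1.885
endloop
endfacet
facet normal -0.357 -0.144 -0.923
outer loop
vertex 1.449 3.096 -0.362
vertex 1.167 2.402 -0.145
vertex 0.726 3.041 -0.074
endloop
endfacet
facet normal -0.008 0.986 0.168
outer loop
vertex 1.449 3.096 -0.362
vertex 0.726 3.041 -0.074
vertex 1.953 2.718 1.885
endloop
endfacet
facet normal -0.357 -0.144 -0.923
outer loop
vertex 0.726 3.041 -0.074
vertex 1.167 2.402 -0.145
vertex 0.445 2.347 0.143
endloop
endfacet
facet normal -0.719 0.455 0.525
outer loop
vertex 0.726 3.041 -0.074
vertex 0.445 2.347 0.143
vertex 1.953 2.718 1.885
endloop
endfacet
facet normal -0.357 -0.144 -0.923
outer loop
vertex 0.445 2.347 0.143
vertex 1.167 2.402 -0.145
vertex 0.886 1.708 0.072
endloop
endfacet
facet normal -0.606 -0.488 0.628
outer loop
vertex 0.445 2.347 0.143
vertex 0.886 1.708 0.072
vertex 1.953 2.718 1.885
endloop
endfacet
facet normal -0.357 -0.144 -0.923
outer loop
vertex 0.886 1.708 0.072
vertex 1.167 2.402 -0.145
vertex 1.608 1.762 -0.216
endloop
endfacet
facet normal 0.217 -0.901 0.375
outer loop
vertex 0.886 1.708 0.072
vertex 1.608 1.762 -0.216
vertex 1.953 2.718 1.885
endloop
endfacet
facet normal -0.409 0.011 -0.913
outer loop
vertex 1.373 -2.095 -0.984
vertex 0.484 -2.2 -0.587
vertex 0.966 -1.373 -0.793
endloop
endfacet
facet normal 0.878 0.469 0.097
outer loop
vertex 1.373 -2.095 -0.984
vertex 0.966 -1.373 -0.793
vertex 1.216 -2.22 1.047
endloop
endfacet
facet normal -0.409 0.011 -0.913
outer loop
vertex 0.966 -1.373 -0.793
vertex 0.484 -2.2 -0.587
vertex 0.196 -1.274 -0.447
endloop
endfacet
facet normal 0.280 0.886 0.370
outer loop
vertex 0.966 -1.373 -0.793
vertex 0.196 -1.274 -0.447
vertex 1.216 -2.22 1.047
endloop
endfacet
facet normal -0.410 0.010 -0.912
outer loop
vertex 0.196 -1.274 -0.447
vertex 0.484 -2.2 -0.587
vertex -0.358 -1.873 -0.205
endloop
endfacet
facet normal -0.392 0.632 0.668
outer loop
vertex 0.196 -1.274 -0.447
vertex -0.358 -1.873 -0.205
vertex 1.216 -2.22 1.047
endloop
endfacet
facet normal -0.410 0.011 -0.912
outer loop
vertex -0.358 -1.873 -0.205
vertex 0.484 -2.2 -0.587
vertex -0.278 -2.718 -0.251
endloop
endfacet
facet normal -0.633 -0.102 0.768
outer loop
vertex -0.358 -1.873 -0.205
vertex -0.278 -2.718 -0.251
vertex 1.216 -2.22 1.047
endloop
endfacet
facet normal -0.409 0.010 -0.912
outer loop
vertex -0.278 -2.718 -0.251
vertex 0.484 -2.2 -0.587
vertex 0.375 -3.174 -0.549
endloop
endfacet
facet normal -0.261 -0.762 0.593
outer loop
vertex -0.278 -2.718 -0.251
vertex 0.375 -3.174 -0.549
vertex 1.216 -2.22 1.047
endloop
endfacet
facet normal -0.410 0.010 -0.912
outer loop
vertex 0.375 -3.174 -0.549
vertex 0.484 -2.2 -0.587
vertex 1.11 -2.896 -0.876
endloop
endfacet
facet normal 0.445 -0.852 0.275
outer loop
vertex 0.375 -3.174 -0.549
vertex 1.11 -2.896 -0.876
vertex 1.216 -2.22 1.047
endloop
endfacet
facet normal -0.409 0.011 -0.913
outer loop
vertex 1.11 -2.896 -0.876
vertex 0.484 -2.2 -0.587
vertex 1.373 -2.095 -0.984
endloop
endfacet
facet normal 0.951 -0.305 0.055
outer loop
vertex 1.11 -2.896 -0.876
vertex 1.373 -2.095 -0.984
vertex 1.216 -2.22 1.047
endloop
endfacet

endsolid


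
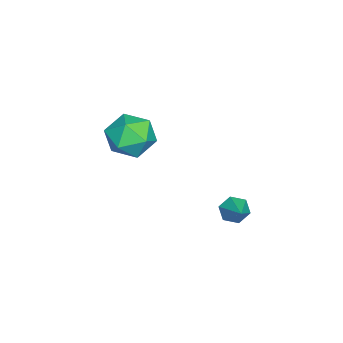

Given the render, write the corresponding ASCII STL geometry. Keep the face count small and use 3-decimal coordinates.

solid 
facet normal -0.780 -0.345 -0.523
outer loop
vertex -0.8 2.911 2.187
vertex -1.132 3.219 2.479
vertex -0.914 3.413 2.026
endloop
endfacet
facet normal 0.846 0.022 -0.532
outer loop
vertex -0.8 2.911 2.187
vertex -0.914 3.413 2.026
vertex -0.268 3.601 3.061
endloop
endfacet
facet normal -0.780 -0.344 -0.523
outer loop
vertex -0.914 3.413 2.026
vertex -1.132 3.219 2.479
vertex -1.246 3.722 2.318
endloop
endfacet
facet normal 0.408 0.819 -0.403
outer loop
vertex -0.914 3.413 2.026
vertex -1.246 3.722 2.318
vertex -0.268 3.601 3.061
endloop
endfacet
facet normal -0.779 -0.344 -0.524
outer loop
vertex -1.246 3.722 2.318
vertex -1.132 3.219 2.479
vertex -1.465 3.527 2.772
endloop
endfacet
facet normal -0.138 0.932 0.334
outer loop
vertex -1.246 3.722 2.318
vertex -1.465 3.527 2.772
vertex -0.268 3.601 3.061
endloop
endfacet
facet normal -0.779 -0.345 -0.523
outer loop
vertex -1.465 3.527 2.772
vertex -1.132 3.219 2.479
vertex -1.351 3.025 2.933
endloop
endfacet
facet normal -0.242 0.246 0.939
outer loop
vertex -1.465 3.527 2.772
vertex -1.351 3.025 2.933
vertex -0.268 3.601 3.061
endloop
endfacet
facet normal -0.780 -0.343 -0.523
outer loop
vertex -1.351 3.025 2.933
vertex -1.132 3.219 2.479
vertex -1.019 2.716 2.64
endloop
endfacet
facet normal 0.199 -0.553 0.809
outer loop
vertex -1.351 3.025 2.933
vertex -1.019 2.716 2.64
vertex -0.268 3.601 3.061
endloop
endfacet
facet normal -0.779 -0.343 -0.524
outer loop
vertex -1.019 2.716 2.64
vertex -1.132 3.219 2.479
vertex -0.8 2.911 2.187
endloop
endfacet
facet normal 0.743 -0.665 0.073
outer loop
vertex -1.019 2.716 2.64
vertex -0.8 2.911 2.187
vertex -0.268 3.601 3.061
endloop
endfacet
facet normal -0.205 0.069 0.976
outer loop
vertex -4.297 -0.356 3.956
vertex -4.514 -1.32 3.979
vertex -3.589 -1.018 4.152
endloop
endfacet
facet normal 0.292 0.545 0.786
outer loop
vertex -4.297 -0.356 3.956
vertex -3.589 -1.018 4.152
vertex -3.4 -0.255 3.553
endloop
endfacet
facet normal 0.016 0.961 0.277
outer loop
vertex -4.297 -0.356 3.956
vertex -3.4 -0.255 3.553
vertex -4.208 -0.085 3.01
endloop
endfacet
facet normal -0.652 0.743 0.152
outer loop
vertex -4.297 -0.356 3.956
vertex -4.208 -0.085 3.01
vertex -4.897 -0.743 3.273
endloop
endfacet
facet normal -0.789 0.191 0.584
outer loop
vertex -4.297 -0.356 3.956
vertex -4.897 -0.743 3.273
vertex -4.514 -1.32 3.979
endloop
endfacet
facet normal 0.842 0.188 0.505
outer loop
vertex -3.4 -0.255 3.553
vertex -3.589 -1.018 4.152
vertex -3.063 -1.157 3.327
endloop
endfacet
facet normal 0.038 -0.581 0.813
outer loop
vertex -3.589 -1.018 4.152
vertex -4.514 -1.32 3.979
vertex -3.752 -1.815 3.59
endloop
endfacet
facet normal -0.906 -0.383 0.178
outer loop
vertex -4.514 -1.32 3.979
vertex -4.897 -0.743 3.273
vertex -4.56 -1.645 3.047
endloop
endfacet
facet normal -0.685 0.508 -0.522
outer loop
vertex -4.897 -0.743 3.273
vertex -4.208 -0.085 3.01
vertex -4.371 -0.882 2.448
endloop
endfacet
facet normal 0.396 0.861 -0.320
outer loop
vertex -4.208 -0.085 3.01
vertex -3.4 -0.255 3.553
vertex -3.446 -0.58 2.621
endloop
endfacet
facet normal 0.652 -0.743 -0.152
outer loop
vertex -3.663 -1.544 2.644
vertex -3.063 -1.157 3.327
vertex -3.752 -1.815 3.59
endloop
endfacet
facet normal -0.016 -0.961 -0.277
outer loop
vertex -3.663 -1.544 2.644
vertex -3.752 -1.815 3.59
vertex -4.56 -1.645 3.047
endloop
endfacet
facet normal -0.292 -0.545 -0.786
outer loop
vertex -3.663 -1.544 2.644
vertex -4.56 -1.645 3.047
vertex -4.371 -0.882 2.448
endloop
endfacet
facet normal 0.205 -0.069 -0.976
outer loop
vertex -3.663 -1.544 2.644
vertex -4.371 -0.882 2.448
vertex -3.446 -0.58 2.621
endloop
endfacet
facet normal 0.789 -0.191 -0.584
outer loop
vertex -3.663 -1.544 2.644
vertex -3.446 -0.58 2.621
vertex -3.063 -1.157 3.327
endloop
endfacet
facet normal 0.685 -0.508 0.522
outer loop
vertex -3.752 -1.815 3.59
vertex -3.063 -1.157 3.327
vertex -3.589 -1.018 4.152
endloop
endfacet
facet normal -0.396 -0.861 0.320
outer loop
vertex -4.56 -1.645 3.047
vertex -3.752 -1.815 3.59
vertex -4.514 -1.32 3.979
endloop
endfacet
facet normal -0.842 -0.188 -0.505
outer loop
vertex -4.371 -0.882 2.448
vertex -4.56 -1.645 3.047
vertex -4.897 -0.743 3.273
endloop
endfacet
facet normal -0.038 0.581 -0.813
outer loop
vertex -3.446 -0.58 2.621
vertex -4.371 -0.882 2.448
vertex -4.208 -0.085 3.01
endloop
endfacet
facet normal 0.906 0.383 -0.178
outer loop
vertex -3.063 -1.157 3.327
vertex -3.446 -0.58 2.621
vertex -3.4 -0.255 3.553
endloop
endfacet

endsolid


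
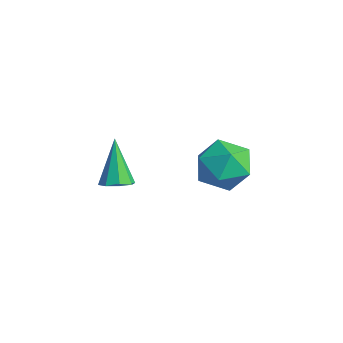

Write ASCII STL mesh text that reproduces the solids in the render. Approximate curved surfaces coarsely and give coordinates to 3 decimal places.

solid 
facet normal 0.444 -0.214 -0.870
outer loop
vertex 0.834 -1.963 2.341
vertex 0.309 -1.801 2.033
vertex 0.826 -1.495 2.222
endloop
endfacet
facet normal 0.723 0.182 0.666
outer loop
vertex 0.834 -1.963 2.341
vertex 0.826 -1.495 2.222
vertex -0.529 -1.399 3.667
endloop
endfacet
facet normal 0.445 -0.214 -0.870
outer loop
vertex 0.826 -1.495 2.222
vertex 0.309 -1.801 2.033
vertex 0.515 -1.207 1.992
endloop
endfacet
facet normal 0.462 0.802 0.380
outer loop
vertex 0.826 -1.495 2.222
vertex 0.515 -1.207 1.992
vertex -0.529 -1.399 3.667
endloop
endfacet
facet normal 0.445 -0.214 -0.870
outer loop
vertex 0.515 -1.207 1.992
vertex 0.309 -1.801 2.033
vertex 0.083 -1.267 1.786
endloop
endfacet
facet normal -0.148 0.989 0.021
outer loop
vertex 0.515 -1.207 1.992
vertex 0.083 -1.267 1.786
vertex -0.529 -1.399 3.667
endloop
endfacet
facet normal 0.446 -0.213 -0.869
outer loop
vertex 0.083 -1.267 1.786
vertex 0.309 -1.801 2.033
vertex -0.216 -1.64 1.724
endloop
endfacet
facet normal -0.748 0.633 -0.199
outer loop
vertex 0.083 -1.267 1.786
vertex -0.216 -1.64 1.724
vertex -0.529 -1.399 3.667
endloop
endfacet
facet normal 0.446 -0.214 -0.869
outer loop
vertex -0.216 -1.64 1.724
vertex 0.309 -1.801 2.033
vertex -0.208 -2.107 1.843
endloop
endfacet
facet normal -0.987 -0.056 -0.152
outer loop
vertex -0.216 -1.64 1.724
vertex -0.208 -2.107 1.843
vertex -0.529 -1.399 3.667
endloop
endfacet
facet normal 0.446 -0.214 -0.869
outer loop
vertex -0.208 -2.107 1.843
vertex 0.309 -1.801 2.033
vertex 0.102 -2.395 2.073
endloop
endfacet
facet normal -0.726 -0.674 0.134
outer loop
vertex -0.208 -2.107 1.843
vertex 0.102 -2.395 2.073
vertex -0.529 -1.399 3.667
endloop
endfacet
facet normal 0.446 -0.214 -0.869
outer loop
vertex 0.102 -2.395 2.073
vertex 0.309 -1.801 2.033
vertex 0.534 -2.335 2.28
endloop
endfacet
facet normal -0.116 -0.862 0.493
outer loop
vertex 0.102 -2.395 2.073
vertex 0.534 -2.335 2.28
vertex -0.529 -1.399 3.667
endloop
endfacet
facet normal 0.444 -0.215 -0.870
outer loop
vertex 0.534 -2.335 2.28
vertex 0.309 -1.801 2.033
vertex 0.834 -1.963 2.341
endloop
endfacet
facet normal 0.484 -0.507 0.713
outer loop
vertex 0.534 -2.335 2.28
vertex 0.834 -1.963 2.341
vertex -0.529 -1.399 3.667
endloop
endfacet
facet normal -0.930 0.150 0.335
outer loop
vertex -0.475 3.108 1.404
vertex -0.651 1.955 1.433
vertex -0.225 2.503 2.37
endloop
endfacet
facet normal -0.495 0.673 0.550
outer loop
vertex -0.475 3.108 1.404
vertex -0.225 2.503 2.37
vertex 0.501 3.339 2.0
endloop
endfacet
facet normal -0.212 0.977 -0.031
outer loop
vertex -0.475 3.108 1.404
vertex 0.501 3.339 2.0
vertex 0.523 3.307 0.834
endloop
endfacet
facet normal -0.473 0.642 -0.604
outer loop
vertex -0.475 3.108 1.404
vertex 0.523 3.307 0.834
vertex -0.189 2.452 0.483
endloop
endfacet
facet normal -0.917 0.130 -0.378
outer loop
vertex -0.475 3.108 1.404
vertex -0.189 2.452 0.483
vertex -0.651 1.955 1.433
endloop
endfacet
facet normal 0.036 0.378 0.925
outer loop
vertex 0.501 3.339 2.0
vertex -0.225 2.503 2.37
vertex 0.929 2.328 2.397
endloop
endfacet
facet normal -0.668 -0.469 0.578
outer loop
vertex -0.225 2.503 2.37
vertex -0.651 1.955 1.433
vertex 0.217 1.473 2.046
endloop
endfacet
facet normal -0.647 -0.500 -0.576
outer loop
vertex -0.651 1.955 1.433
vertex -0.189 2.452 0.483
vertex 0.239 1.441 0.88
endloop
endfacet
facet normal 0.072 0.327 -0.942
outer loop
vertex -0.189 2.452 0.483
vertex 0.523 3.307 0.834
vertex 0.965 2.277 0.51
endloop
endfacet
facet normal 0.493 0.870 -0.015
outer loop
vertex 0.523 3.307 0.834
vertex 0.501 3.339 2.0
vertex 1.391 2.825 1.447
endloop
endfacet
facet normal 0.473 -0.642 0.604
outer loop
vertex 1.215 1.672 1.476
vertex 0.929 2.328 2.397
vertex 0.217 1.473 2.046
endloop
endfacet
facet normal 0.212 -0.977 0.031
outer loop
vertex 1.215 1.672 1.476
vertex 0.217 1.473 2.046
vertex 0.239 1.441 0.88
endloop
endfacet
facet normal 0.495 -0.673 -0.550
outer loop
vertex 1.215 1.672 1.476
vertex 0.239 1.441 0.88
vertex 0.965 2.277 0.51
endloop
endfacet
facet normal 0.930 -0.150 -0.335
outer loop
vertex 1.215 1.672 1.476
vertex 0.965 2.277 0.51
vertex 1.391 2.825 1.447
endloop
endfacet
facet normal 0.917 -0.130 0.378
outer loop
vertex 1.215 1.672 1.476
vertex 1.391 2.825 1.447
vertex 0.929 2.328 2.397
endloop
endfacet
facet normal -0.072 -0.327 0.942
outer loop
vertex 0.217 1.473 2.046
vertex 0.929 2.328 2.397
vertex -0.225 2.503 2.37
endloop
endfacet
facet normal -0.493 -0.870 0.015
outer loop
vertex 0.239 1.441 0.88
vertex 0.217 1.473 2.046
vertex -0.651 1.955 1.433
endloop
endfacet
facet normal -0.036 -0.378 -0.925
outer loop
vertex 0.965 2.277 0.51
vertex 0.239 1.441 0.88
vertex -0.189 2.452 0.483
endloop
endfacet
facet normal 0.668 0.469 -0.578
outer loop
vertex 1.391 2.825 1.447
vertex 0.965 2.277 0.51
vertex 0.523 3.307 0.834
endloop
endfacet
facet normal 0.647 0.500 0.576
outer loop
vertex 0.929 2.328 2.397
vertex 1.391 2.825 1.447
vertex 0.501 3.339 2.0
endloop
endfacet

endsolid


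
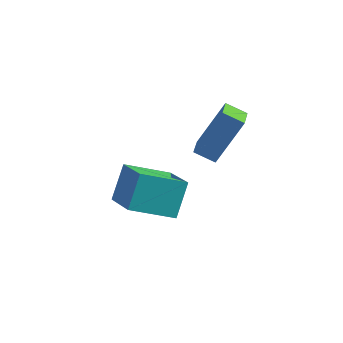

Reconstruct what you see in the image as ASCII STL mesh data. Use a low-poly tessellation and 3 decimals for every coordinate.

solid 
facet normal -0.779 -0.466 0.420
outer loop
vertex -1.187 -2.766 -3.439
vertex -1.113 -1.805 -2.238
vertex -2.263 -1.686 -4.236
endloop
endfacet
facet normal -0.048 -0.624 -0.780
outer loop
vertex -0.807 -0.815 -5.022
vertex -1.187 -2.766 -3.439
vertex -2.263 -1.686 -4.236
endloop
endfacet
facet normal -0.779 -0.466 0.420
outer loop
vertex -2.263 -1.686 -4.236
vertex -1.113 -1.805 -2.238
vertex -2.189 -0.725 -3.034
endloop
endfacet
facet normal -0.626 0.628 -0.463
outer loop
vertex -2.189 -0.725 -3.034
vertex -0.807 -0.815 -5.022
vertex -2.263 -1.686 -4.236
endloop
endfacet
facet normal 0.626 -0.627 0.464
outer loop
vertex -1.187 -2.766 -3.439
vertex 0.343 -0.934 -3.024
vertex -1.113 -1.805 -2.238
endloop
endfacet
facet normal -0.049 -0.624 -0.780
outer loop
vertex 0.269 -1.895 -4.226
vertex -1.187 -2.766 -3.439
vertex -0.807 -0.815 -5.022
endloop
endfacet
facet normal 0.626 -0.628 0.463
outer loop
vertex 0.269 -1.895 -4.226
vertex 0.343 -0.934 -3.024
vertex -1.187 -2.766 -3.439
endloop
endfacet
facet normal 0.048 0.623 0.780
outer loop
vertex -1.113 -1.805 -2.238
vertex 0.343 -0.934 -3.024
vertex -2.189 -0.725 -3.034
endloop
endfacet
facet normal -0.626 0.627 -0.463
outer loop
vertex -0.733 0.146 -3.821
vertex -0.807 -0.815 -5.022
vertex -2.189 -0.725 -3.034
endloop
endfacet
facet normal 0.048 0.624 0.780
outer loop
vertex -2.189 -0.725 -3.034
vertex 0.343 -0.934 -3.024
vertex -0.733 0.146 -3.821
endloop
endfacet
facet normal 0.779 0.466 -0.421
outer loop
vertex -0.733 0.146 -3.821
vertex 0.269 -1.895 -4.226
vertex -0.807 -0.815 -5.022
endloop
endfacet
facet normal 0.779 0.466 -0.420
outer loop
vertex 0.343 -0.934 -3.024
vertex 0.269 -1.895 -4.226
vertex -0.733 0.146 -3.821
endloop
endfacet
facet normal -0.365 -0.372 -0.854
outer loop
vertex 0.624 -1.187 -0.956
vertex 0.411 -0.261 -1.268
vertex 1.413 -1.128 -1.319
endloop
endfacet
facet normal 0.213 -0.926 0.312
outer loop
vertex 2.169 -0.359 0.448
vertex 0.624 -1.187 -0.956
vertex 1.413 -1.128 -1.319
endloop
endfacet
facet normal -0.365 -0.372 -0.854
outer loop
vertex 1.413 -1.128 -1.319
vertex 0.411 -0.261 -1.268
vertex 1.2 -0.202 -1.631
endloop
endfacet
facet normal 0.906 0.068 -0.417
outer loop
vertex 1.2 -0.202 -1.631
vertex 2.169 -0.359 0.448
vertex 1.413 -1.128 -1.319
endloop
endfacet
facet normal -0.906 -0.068 0.417
outer loop
vertex 0.624 -1.187 -0.956
vertex 1.167 0.508 0.499
vertex 0.411 -0.261 -1.268
endloop
endfacet
facet normal 0.213 -0.926 0.312
outer loop
vertex 1.38 -0.418 0.811
vertex 0.624 -1.187 -0.956
vertex 2.169 -0.359 0.448
endloop
endfacet
facet normal -0.906 -0.068 0.417
outer loop
vertex 1.38 -0.418 0.811
vertex 1.167 0.508 0.499
vertex 0.624 -1.187 -0.956
endloop
endfacet
facet normal -0.213 0.926 -0.312
outer loop
vertex 0.411 -0.261 -1.268
vertex 1.167 0.508 0.499
vertex 1.2 -0.202 -1.631
endloop
endfacet
facet normal 0.906 0.068 -0.417
outer loop
vertex 1.956 0.567 0.136
vertex 2.169 -0.359 0.448
vertex 1.2 -0.202 -1.631
endloop
endfacet
facet normal -0.213 0.926 -0.312
outer loop
vertex 1.2 -0.202 -1.631
vertex 1.167 0.508 0.499
vertex 1.956 0.567 0.136
endloop
endfacet
facet normal 0.365 0.372 0.854
outer loop
vertex 1.956 0.567 0.136
vertex 1.38 -0.418 0.811
vertex 2.169 -0.359 0.448
endloop
endfacet
facet normal 0.365 0.372 0.854
outer loop
vertex 1.167 0.508 0.499
vertex 1.38 -0.418 0.811
vertex 1.956 0.567 0.136
endloop
endfacet

endsolid


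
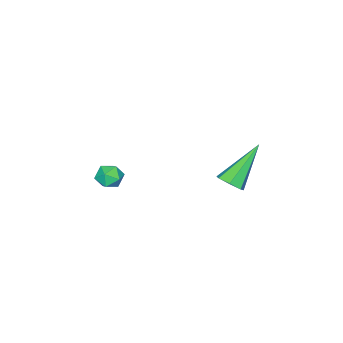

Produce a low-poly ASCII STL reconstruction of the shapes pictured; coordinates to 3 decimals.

solid 
facet normal 0.697 -0.121 -0.707
outer loop
vertex -1.394 3.078 2.705
vertex -1.78 3.337 2.28
vertex -1.356 3.62 2.65
endloop
endfacet
facet normal 0.515 0.051 0.856
outer loop
vertex -1.394 3.078 2.705
vertex -1.356 3.62 2.65
vertex -3.3 3.603 3.82
endloop
endfacet
facet normal 0.698 -0.122 -0.706
outer loop
vertex -1.356 3.62 2.65
vertex -1.78 3.337 2.28
vertex -1.636 3.95 2.316
endloop
endfacet
facet normal 0.309 0.793 0.525
outer loop
vertex -1.356 3.62 2.65
vertex -1.636 3.95 2.316
vertex -3.3 3.603 3.82
endloop
endfacet
facet normal 0.697 -0.122 -0.706
outer loop
vertex -1.636 3.95 2.316
vertex -1.78 3.337 2.28
vertex -2.025 3.818 1.955
endloop
endfacet
facet normal -0.263 0.962 -0.069
outer loop
vertex -1.636 3.95 2.316
vertex -2.025 3.818 1.955
vertex -3.3 3.603 3.82
endloop
endfacet
facet normal 0.697 -0.122 -0.706
outer loop
vertex -2.025 3.818 1.955
vertex -1.78 3.337 2.28
vertex -2.229 3.325 1.839
endloop
endfacet
facet normal -0.768 0.430 -0.475
outer loop
vertex -2.025 3.818 1.955
vertex -2.229 3.325 1.839
vertex -3.3 3.603 3.82
endloop
endfacet
facet normal 0.697 -0.122 -0.706
outer loop
vertex -2.229 3.325 1.839
vertex -1.78 3.337 2.28
vertex -2.095 2.841 2.055
endloop
endfacet
facet normal -0.827 -0.403 -0.391
outer loop
vertex -2.229 3.325 1.839
vertex -2.095 2.841 2.055
vertex -3.3 3.603 3.82
endloop
endfacet
facet normal 0.696 -0.121 -0.707
outer loop
vertex -2.095 2.841 2.055
vertex -1.78 3.337 2.28
vertex -1.723 2.731 2.44
endloop
endfacet
facet normal -0.396 -0.910 0.123
outer loop
vertex -2.095 2.841 2.055
vertex -1.723 2.731 2.44
vertex -3.3 3.603 3.82
endloop
endfacet
facet normal 0.697 -0.121 -0.707
outer loop
vertex -1.723 2.731 2.44
vertex -1.78 3.337 2.28
vertex -1.394 3.078 2.705
endloop
endfacet
facet normal 0.201 -0.708 0.677
outer loop
vertex -1.723 2.731 2.44
vertex -1.394 3.078 2.705
vertex -3.3 3.603 3.82
endloop
endfacet
facet normal -0.418 0.776 0.472
outer loop
vertex -1.487 -1.726 0.586
vertex -1.196 -1.913 1.151
vertex -0.885 -1.496 0.741
endloop
endfacet
facet normal -0.300 0.930 -0.214
outer loop
vertex -1.487 -1.726 0.586
vertex -0.885 -1.496 0.741
vertex -1.018 -1.682 0.12
endloop
endfacet
facet normal -0.650 0.451 -0.612
outer loop
vertex -1.487 -1.726 0.586
vertex -1.018 -1.682 0.12
vertex -1.412 -2.215 0.146
endloop
endfacet
facet normal -0.985 0.002 -0.170
outer loop
vertex -1.487 -1.726 0.586
vertex -1.412 -2.215 0.146
vertex -1.522 -2.357 0.783
endloop
endfacet
facet normal -0.842 0.203 0.501
outer loop
vertex -1.487 -1.726 0.586
vertex -1.522 -2.357 0.783
vertex -1.196 -1.913 1.151
endloop
endfacet
facet normal 0.399 0.851 -0.340
outer loop
vertex -1.018 -1.682 0.12
vertex -0.885 -1.496 0.741
vertex -0.438 -1.843 0.397
endloop
endfacet
facet normal 0.206 0.604 0.770
outer loop
vertex -0.885 -1.496 0.741
vertex -1.196 -1.913 1.151
vertex -0.548 -1.985 1.034
endloop
endfacet
facet normal -0.479 -0.324 0.816
outer loop
vertex -1.196 -1.913 1.151
vertex -1.522 -2.357 0.783
vertex -0.942 -2.518 1.06
endloop
endfacet
facet normal -0.711 -0.650 -0.268
outer loop
vertex -1.522 -2.357 0.783
vertex -1.412 -2.215 0.146
vertex -1.075 -2.704 0.439
endloop
endfacet
facet normal -0.169 0.077 -0.983
outer loop
vertex -1.412 -2.215 0.146
vertex -1.018 -1.682 0.12
vertex -0.764 -2.287 0.029
endloop
endfacet
facet normal 0.985 -0.002 0.170
outer loop
vertex -0.473 -2.474 0.594
vertex -0.438 -1.843 0.397
vertex -0.548 -1.985 1.034
endloop
endfacet
facet normal 0.650 -0.451 0.612
outer loop
vertex -0.473 -2.474 0.594
vertex -0.548 -1.985 1.034
vertex -0.942 -2.518 1.06
endloop
endfacet
facet normal 0.300 -0.930 0.214
outer loop
vertex -0.473 -2.474 0.594
vertex -0.942 -2.518 1.06
vertex -1.075 -2.704 0.439
endloop
endfacet
facet normal 0.418 -0.776 -0.472
outer loop
vertex -0.473 -2.474 0.594
vertex -1.075 -2.704 0.439
vertex -0.764 -2.287 0.029
endloop
endfacet
facet normal 0.842 -0.203 -0.501
outer loop
vertex -0.473 -2.474 0.594
vertex -0.764 -2.287 0.029
vertex -0.438 -1.843 0.397
endloop
endfacet
facet normal 0.711 0.650 0.268
outer loop
vertex -0.548 -1.985 1.034
vertex -0.438 -1.843 0.397
vertex -0.885 -1.496 0.741
endloop
endfacet
facet normal 0.169 -0.077 0.983
outer loop
vertex -0.942 -2.518 1.06
vertex -0.548 -1.985 1.034
vertex -1.196 -1.913 1.151
endloop
endfacet
facet normal -0.399 -0.851 0.340
outer loop
vertex -1.075 -2.704 0.439
vertex -0.942 -2.518 1.06
vertex -1.522 -2.357 0.783
endloop
endfacet
facet normal -0.206 -0.604 -0.770
outer loop
vertex -0.764 -2.287 0.029
vertex -1.075 -2.704 0.439
vertex -1.412 -2.215 0.146
endloop
endfacet
facet normal 0.479 0.324 -0.816
outer loop
vertex -0.438 -1.843 0.397
vertex -0.764 -2.287 0.029
vertex -1.018 -1.682 0.12
endloop
endfacet

endsolid


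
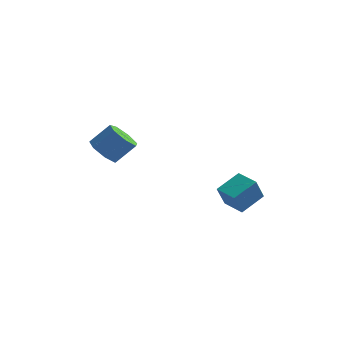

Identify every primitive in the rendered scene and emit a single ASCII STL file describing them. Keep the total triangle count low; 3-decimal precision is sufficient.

solid 
facet normal -0.880 0.467 0.081
outer loop
vertex 2.592 -0.934 -1.803
vertex 3.216 0.137 -1.197
vertex 2.772 -0.4 -2.93
endloop
endfacet
facet normal -0.452 -0.776 -0.440
outer loop
vertex 3.784 -0.937 -3.023
vertex 2.592 -0.934 -1.803
vertex 2.772 -0.4 -2.93
endloop
endfacet
facet normal -0.880 0.467 0.081
outer loop
vertex 2.772 -0.4 -2.93
vertex 3.216 0.137 -1.197
vertex 3.396 0.671 -2.324
endloop
endfacet
facet normal 0.142 0.423 -0.895
outer loop
vertex 3.396 0.671 -2.324
vertex 3.784 -0.937 -3.023
vertex 2.772 -0.4 -2.93
endloop
endfacet
facet normal -0.142 -0.423 0.895
outer loop
vertex 2.592 -0.934 -1.803
vertex 4.228 -0.4 -1.29
vertex 3.216 0.137 -1.197
endloop
endfacet
facet normal -0.452 -0.776 -0.440
outer loop
vertex 3.604 -1.471 -1.896
vertex 2.592 -0.934 -1.803
vertex 3.784 -0.937 -3.023
endloop
endfacet
facet normal -0.142 -0.423 0.895
outer loop
vertex 3.604 -1.471 -1.896
vertex 4.228 -0.4 -1.29
vertex 2.592 -0.934 -1.803
endloop
endfacet
facet normal 0.452 0.776 0.440
outer loop
vertex 3.216 0.137 -1.197
vertex 4.228 -0.4 -1.29
vertex 3.396 0.671 -2.324
endloop
endfacet
facet normal 0.142 0.423 -0.895
outer loop
vertex 4.408 0.134 -2.417
vertex 3.784 -0.937 -3.023
vertex 3.396 0.671 -2.324
endloop
endfacet
facet normal 0.452 0.776 0.440
outer loop
vertex 3.396 0.671 -2.324
vertex 4.228 -0.4 -1.29
vertex 4.408 0.134 -2.417
endloop
endfacet
facet normal 0.880 -0.467 -0.081
outer loop
vertex 4.408 0.134 -2.417
vertex 3.604 -1.471 -1.896
vertex 3.784 -0.937 -3.023
endloop
endfacet
facet normal 0.880 -0.467 -0.081
outer loop
vertex 4.228 -0.4 -1.29
vertex 3.604 -1.471 -1.896
vertex 4.408 0.134 -2.417
endloop
endfacet
facet normal -0.578 -0.407 -0.708
outer loop
vertex -1.882 -1.649 -0.496
vertex -2.342 -2.038 0.103
vertex -2.461 -1.27 -0.241
endloop
endfacet
facet normal 0.223 0.755 -0.617
outer loop
vertex -1.882 -1.649 -0.496
vertex -2.461 -1.27 -0.241
vertex -1.119 -1.112 0.437
endloop
endfacet
facet normal 0.222 0.756 -0.615
outer loop
vertex -1.119 -1.112 0.437
vertex -2.461 -1.27 -0.241
vertex -1.698 -0.734 0.693
endloop
endfacet
facet normal 0.578 0.407 0.707
outer loop
vertex -1.119 -1.112 0.437
vertex -1.698 -0.734 0.693
vertex -1.578 -1.502 1.037
endloop
endfacet
facet normal -0.579 -0.406 -0.707
outer loop
vertex -2.461 -1.27 -0.241
vertex -2.342 -2.038 0.103
vertex -2.95 -1.47 0.274
endloop
endfacet
facet normal -0.475 0.873 -0.112
outer loop
vertex -2.461 -1.27 -0.241
vertex -2.95 -1.47 0.274
vertex -1.698 -0.734 0.693
endloop
endfacet
facet normal -0.475 0.873 -0.114
outer loop
vertex -1.698 -0.734 0.693
vertex -2.95 -1.47 0.274
vertex -2.187 -0.933 1.208
endloop
endfacet
facet normal 0.579 0.407 0.707
outer loop
vertex -1.698 -0.734 0.693
vertex -2.187 -0.933 1.208
vertex -1.578 -1.502 1.037
endloop
endfacet
facet normal -0.578 -0.406 -0.707
outer loop
vertex -2.95 -1.47 0.274
vertex -2.342 -2.038 0.103
vertex -2.981 -2.098 0.66
endloop
endfacet
facet normal -0.815 0.332 0.475
outer loop
vertex -2.95 -1.47 0.274
vertex -2.981 -2.098 0.66
vertex -2.187 -0.933 1.208
endloop
endfacet
facet normal -0.815 0.332 0.475
outer loop
vertex -2.187 -0.933 1.208
vertex -2.981 -2.098 0.66
vertex -2.218 -1.561 1.594
endloop
endfacet
facet normal 0.578 0.406 0.707
outer loop
vertex -2.187 -0.933 1.208
vertex -2.218 -1.561 1.594
vertex -1.578 -1.502 1.037
endloop
endfacet
facet normal -0.578 -0.406 -0.707
outer loop
vertex -2.981 -2.098 0.66
vertex -2.342 -2.038 0.103
vertex -2.531 -2.681 0.627
endloop
endfacet
facet normal -0.541 -0.458 0.705
outer loop
vertex -2.981 -2.098 0.66
vertex -2.531 -2.681 0.627
vertex -2.218 -1.561 1.594
endloop
endfacet
facet normal -0.540 -0.459 0.706
outer loop
vertex -2.218 -1.561 1.594
vertex -2.531 -2.681 0.627
vertex -1.767 -2.144 1.56
endloop
endfacet
facet normal 0.578 0.406 0.708
outer loop
vertex -2.218 -1.561 1.594
vertex -1.767 -2.144 1.56
vertex -1.578 -1.502 1.037
endloop
endfacet
facet normal -0.578 -0.406 -0.707
outer loop
vertex -2.531 -2.681 0.627
vertex -2.342 -2.038 0.103
vertex -1.938 -2.78 0.199
endloop
endfacet
facet normal 0.141 -0.904 0.405
outer loop
vertex -2.531 -2.681 0.627
vertex -1.938 -2.78 0.199
vertex -1.767 -2.144 1.56
endloop
endfacet
facet normal 0.139 -0.904 0.405
outer loop
vertex -1.767 -2.144 1.56
vertex -1.938 -2.78 0.199
vertex -1.174 -2.244 1.133
endloop
endfacet
facet normal 0.578 0.406 0.708
outer loop
vertex -1.767 -2.144 1.56
vertex -1.174 -2.244 1.133
vertex -1.578 -1.502 1.037
endloop
endfacet
facet normal -0.578 -0.406 -0.707
outer loop
vertex -1.938 -2.78 0.199
vertex -2.342 -2.038 0.103
vertex -1.649 -2.321 -0.301
endloop
endfacet
facet normal 0.715 -0.669 -0.201
outer loop
vertex -1.938 -2.78 0.199
vertex -1.649 -2.321 -0.301
vertex -1.174 -2.244 1.133
endloop
endfacet
facet normal 0.717 -0.668 -0.202
outer loop
vertex -1.174 -2.244 1.133
vertex -1.649 -2.321 -0.301
vertex -0.886 -1.784 0.633
endloop
endfacet
facet normal 0.579 0.406 0.707
outer loop
vertex -1.174 -2.244 1.133
vertex -0.886 -1.784 0.633
vertex -1.578 -1.502 1.037
endloop
endfacet
facet normal -0.578 -0.406 -0.708
outer loop
vertex -1.649 -2.321 -0.301
vertex -2.342 -2.038 0.103
vertex -1.882 -1.649 -0.496
endloop
endfacet
facet normal 0.752 0.071 -0.655
outer loop
vertex -1.649 -2.321 -0.301
vertex -1.882 -1.649 -0.496
vertex -0.886 -1.784 0.633
endloop
endfacet
facet normal 0.752 0.070 -0.655
outer loop
vertex -0.886 -1.784 0.633
vertex -1.882 -1.649 -0.496
vertex -1.119 -1.112 0.437
endloop
endfacet
facet normal 0.579 0.407 0.707
outer loop
vertex -0.886 -1.784 0.633
vertex -1.119 -1.112 0.437
vertex -1.578 -1.502 1.037
endloop
endfacet

endsolid


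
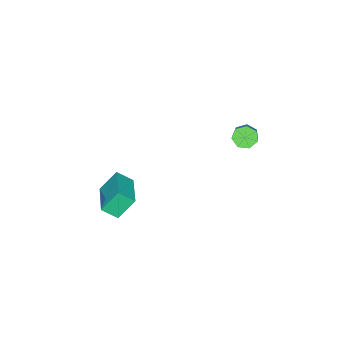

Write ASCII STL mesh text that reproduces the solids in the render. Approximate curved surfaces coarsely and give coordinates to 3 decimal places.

solid 
facet normal -0.424 0.684 -0.594
outer loop
vertex 0.625 -0.218 1.711
vertex 1.866 0.823 2.024
vertex 1.19 -0.629 0.835
endloop
endfacet
facet normal -0.752 -0.631 -0.189
outer loop
vertex 1.534 -1.183 1.316
vertex 0.625 -0.218 1.711
vertex 1.19 -0.629 0.835
endloop
endfacet
facet normal -0.423 0.684 -0.594
outer loop
vertex 1.19 -0.629 0.835
vertex 1.866 0.823 2.024
vertex 2.432 0.412 1.148
endloop
endfacet
facet normal 0.504 -0.366 -0.782
outer loop
vertex 2.432 0.412 1.148
vertex 1.534 -1.183 1.316
vertex 1.19 -0.629 0.835
endloop
endfacet
facet normal -0.504 0.366 0.782
outer loop
vertex 0.625 -0.218 1.711
vertex 2.21 0.269 2.505
vertex 1.866 0.823 2.024
endloop
endfacet
facet normal -0.752 -0.631 -0.190
outer loop
vertex 0.968 -0.772 2.192
vertex 0.625 -0.218 1.711
vertex 1.534 -1.183 1.316
endloop
endfacet
facet normal -0.504 0.367 0.782
outer loop
vertex 0.968 -0.772 2.192
vertex 2.21 0.269 2.505
vertex 0.625 -0.218 1.711
endloop
endfacet
facet normal 0.752 0.631 0.190
outer loop
vertex 1.866 0.823 2.024
vertex 2.21 0.269 2.505
vertex 2.432 0.412 1.148
endloop
endfacet
facet normal 0.505 -0.366 -0.782
outer loop
vertex 2.775 -0.142 1.629
vertex 1.534 -1.183 1.316
vertex 2.432 0.412 1.148
endloop
endfacet
facet normal 0.753 0.631 0.190
outer loop
vertex 2.432 0.412 1.148
vertex 2.21 0.269 2.505
vertex 2.775 -0.142 1.629
endloop
endfacet
facet normal 0.424 -0.684 0.594
outer loop
vertex 2.775 -0.142 1.629
vertex 0.968 -0.772 2.192
vertex 1.534 -1.183 1.316
endloop
endfacet
facet normal 0.424 -0.684 0.594
outer loop
vertex 2.21 0.269 2.505
vertex 0.968 -0.772 2.192
vertex 2.775 -0.142 1.629
endloop
endfacet
facet normal -0.652 -0.412 -0.636
outer loop
vertex -3.052 1.915 2.849
vertex -3.372 2.333 2.906
vertex -2.983 2.261 2.554
endloop
endfacet
facet normal 0.743 -0.514 -0.429
outer loop
vertex -3.052 1.915 2.849
vertex -2.983 2.261 2.554
vertex -2.367 2.349 3.516
endloop
endfacet
facet normal 0.743 -0.514 -0.429
outer loop
vertex -2.367 2.349 3.516
vertex -2.983 2.261 2.554
vertex -2.298 2.695 3.221
endloop
endfacet
facet normal 0.652 0.412 0.636
outer loop
vertex -2.367 2.349 3.516
vertex -2.298 2.695 3.221
vertex -2.688 2.767 3.574
endloop
endfacet
facet normal -0.652 -0.413 -0.636
outer loop
vertex -2.983 2.261 2.554
vertex -3.372 2.333 2.906
vertex -3.208 2.662 2.524
endloop
endfacet
facet normal 0.580 0.268 -0.770
outer loop
vertex -2.983 2.261 2.554
vertex -3.208 2.662 2.524
vertex -2.298 2.695 3.221
endloop
endfacet
facet normal 0.579 0.270 -0.769
outer loop
vertex -2.298 2.695 3.221
vertex -3.208 2.662 2.524
vertex -2.523 3.095 3.192
endloop
endfacet
facet normal 0.652 0.413 0.636
outer loop
vertex -2.298 2.695 3.221
vertex -2.523 3.095 3.192
vertex -2.688 2.767 3.574
endloop
endfacet
facet normal -0.651 -0.414 -0.636
outer loop
vertex -3.208 2.662 2.524
vertex -3.372 2.333 2.906
vertex -3.557 2.814 2.782
endloop
endfacet
facet normal -0.021 0.849 -0.529
outer loop
vertex -3.208 2.662 2.524
vertex -3.557 2.814 2.782
vertex -2.523 3.095 3.192
endloop
endfacet
facet normal -0.020 0.848 -0.530
outer loop
vertex -2.523 3.095 3.192
vertex -3.557 2.814 2.782
vertex -2.872 3.248 3.45
endloop
endfacet
facet normal 0.651 0.413 0.636
outer loop
vertex -2.523 3.095 3.192
vertex -2.872 3.248 3.45
vertex -2.688 2.767 3.574
endloop
endfacet
facet normal -0.653 -0.415 -0.634
outer loop
vertex -3.557 2.814 2.782
vertex -3.372 2.333 2.906
vertex -3.766 2.605 3.134
endloop
endfacet
facet normal -0.605 0.788 0.109
outer loop
vertex -3.557 2.814 2.782
vertex -3.766 2.605 3.134
vertex -2.872 3.248 3.45
endloop
endfacet
facet normal -0.605 0.789 0.108
outer loop
vertex -2.872 3.248 3.45
vertex -3.766 2.605 3.134
vertex -3.082 3.039 3.801
endloop
endfacet
facet normal 0.652 0.413 0.636
outer loop
vertex -2.872 3.248 3.45
vertex -3.082 3.039 3.801
vertex -2.688 2.767 3.574
endloop
endfacet
facet normal -0.652 -0.412 -0.636
outer loop
vertex -3.766 2.605 3.134
vertex -3.372 2.333 2.906
vertex -3.68 2.191 3.314
endloop
endfacet
facet normal -0.735 0.136 0.665
outer loop
vertex -3.766 2.605 3.134
vertex -3.68 2.191 3.314
vertex -3.082 3.039 3.801
endloop
endfacet
facet normal -0.734 0.135 0.666
outer loop
vertex -3.082 3.039 3.801
vertex -3.68 2.191 3.314
vertex -2.995 2.624 3.981
endloop
endfacet
facet normal 0.652 0.413 0.636
outer loop
vertex -3.082 3.039 3.801
vertex -2.995 2.624 3.981
vertex -2.688 2.767 3.574
endloop
endfacet
facet normal -0.651 -0.414 -0.636
outer loop
vertex -3.68 2.191 3.314
vertex -3.372 2.333 2.906
vertex -3.361 1.884 3.187
endloop
endfacet
facet normal -0.310 -0.620 0.721
outer loop
vertex -3.68 2.191 3.314
vertex -3.361 1.884 3.187
vertex -2.995 2.624 3.981
endloop
endfacet
facet normal -0.310 -0.620 0.721
outer loop
vertex -2.995 2.624 3.981
vertex -3.361 1.884 3.187
vertex -2.677 2.317 3.854
endloop
endfacet
facet normal 0.652 0.412 0.637
outer loop
vertex -2.995 2.624 3.981
vertex -2.677 2.317 3.854
vertex -2.688 2.767 3.574
endloop
endfacet
facet normal -0.653 -0.413 -0.635
outer loop
vertex -3.361 1.884 3.187
vertex -3.372 2.333 2.906
vertex -3.052 1.915 2.849
endloop
endfacet
facet normal 0.347 -0.908 0.234
outer loop
vertex -3.361 1.884 3.187
vertex -3.052 1.915 2.849
vertex -2.677 2.317 3.854
endloop
endfacet
facet normal 0.348 -0.908 0.233
outer loop
vertex -2.677 2.317 3.854
vertex -3.052 1.915 2.849
vertex -2.367 2.349 3.516
endloop
endfacet
facet normal 0.652 0.412 0.637
outer loop
vertex -2.677 2.317 3.854
vertex -2.367 2.349 3.516
vertex -2.688 2.767 3.574
endloop
endfacet

endsolid
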